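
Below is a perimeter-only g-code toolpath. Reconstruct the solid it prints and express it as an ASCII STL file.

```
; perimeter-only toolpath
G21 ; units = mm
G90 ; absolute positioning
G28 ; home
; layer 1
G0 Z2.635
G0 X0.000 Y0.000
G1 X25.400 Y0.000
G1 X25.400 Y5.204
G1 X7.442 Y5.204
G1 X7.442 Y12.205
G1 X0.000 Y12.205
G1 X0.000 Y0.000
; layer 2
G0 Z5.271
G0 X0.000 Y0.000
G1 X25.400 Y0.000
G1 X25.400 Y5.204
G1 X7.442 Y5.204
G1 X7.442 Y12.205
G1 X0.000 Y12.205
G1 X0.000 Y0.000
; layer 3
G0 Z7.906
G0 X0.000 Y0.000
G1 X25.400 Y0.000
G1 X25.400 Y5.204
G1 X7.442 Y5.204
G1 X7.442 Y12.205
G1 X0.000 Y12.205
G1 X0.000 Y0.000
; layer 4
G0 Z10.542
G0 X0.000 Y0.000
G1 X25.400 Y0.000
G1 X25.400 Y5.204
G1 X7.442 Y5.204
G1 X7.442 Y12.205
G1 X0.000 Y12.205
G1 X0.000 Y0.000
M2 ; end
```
solid part
  facet normal 0.0000 0.0000 -1.0000
    outer loop
      vertex 25.400 5.204 0.000
      vertex 25.400 0.000 0.000
      vertex 0.000 0.000 0.000
    endloop
  endfacet
  facet normal 0.0000 0.0000 -1.0000
    outer loop
      vertex 7.442 5.204 0.000
      vertex 25.400 5.204 0.000
      vertex 0.000 0.000 0.000
    endloop
  endfacet
  facet normal 0.0000 0.0000 -1.0000
    outer loop
      vertex 7.442 12.205 0.000
      vertex 7.442 5.204 0.000
      vertex 0.000 0.000 0.000
    endloop
  endfacet
  facet normal 0.0000 0.0000 -1.0000
    outer loop
      vertex 0.000 12.205 0.000
      vertex 7.442 12.205 0.000
      vertex 0.000 0.000 0.000
    endloop
  endfacet
  facet normal 0.0000 0.0000 1.0000
    outer loop
      vertex 0.000 0.000 10.542
      vertex 25.400 0.000 10.542
      vertex 25.400 5.204 10.542
    endloop
  endfacet
  facet normal 0.0000 0.0000 1.0000
    outer loop
      vertex 0.000 0.000 10.542
      vertex 25.400 5.204 10.542
      vertex 7.442 5.204 10.542
    endloop
  endfacet
  facet normal 0.0000 0.0000 1.0000
    outer loop
      vertex 0.000 0.000 10.542
      vertex 7.442 5.204 10.542
      vertex 7.442 12.205 10.542
    endloop
  endfacet
  facet normal 0.0000 0.0000 1.0000
    outer loop
      vertex 0.000 0.000 10.542
      vertex 7.442 12.205 10.542
      vertex 0.000 12.205 10.542
    endloop
  endfacet
  facet normal 0.0000 -1.0000 0.0000
    outer loop
      vertex 0.000 0.000 0.000
      vertex 25.400 0.000 0.000
      vertex 25.400 0.000 10.542
    endloop
  endfacet
  facet normal 0.0000 -1.0000 0.0000
    outer loop
      vertex 0.000 0.000 0.000
      vertex 25.400 0.000 10.542
      vertex 0.000 0.000 10.542
    endloop
  endfacet
  facet normal 1.0000 0.0000 0.0000
    outer loop
      vertex 25.400 0.000 0.000
      vertex 25.400 5.204 0.000
      vertex 25.400 5.204 10.542
    endloop
  endfacet
  facet normal 1.0000 0.0000 0.0000
    outer loop
      vertex 25.400 0.000 0.000
      vertex 25.400 5.204 10.542
      vertex 25.400 0.000 10.542
    endloop
  endfacet
  facet normal 0.0000 1.0000 0.0000
    outer loop
      vertex 25.400 5.204 0.000
      vertex 7.442 5.204 0.000
      vertex 7.442 5.204 10.542
    endloop
  endfacet
  facet normal 0.0000 1.0000 0.0000
    outer loop
      vertex 25.400 5.204 0.000
      vertex 7.442 5.204 10.542
      vertex 25.400 5.204 10.542
    endloop
  endfacet
  facet normal 1.0000 0.0000 0.0000
    outer loop
      vertex 7.442 5.204 0.000
      vertex 7.442 12.205 0.000
      vertex 7.442 12.205 10.542
    endloop
  endfacet
  facet normal 1.0000 0.0000 0.0000
    outer loop
      vertex 7.442 5.204 0.000
      vertex 7.442 12.205 10.542
      vertex 7.442 5.204 10.542
    endloop
  endfacet
  facet normal 0.0000 1.0000 0.0000
    outer loop
      vertex 7.442 12.205 0.000
      vertex 0.000 12.205 0.000
      vertex 0.000 12.205 10.542
    endloop
  endfacet
  facet normal 0.0000 1.0000 0.0000
    outer loop
      vertex 7.442 12.205 0.000
      vertex 0.000 12.205 10.542
      vertex 7.442 12.205 10.542
    endloop
  endfacet
  facet normal -1.0000 0.0000 0.0000
    outer loop
      vertex 0.000 12.205 0.000
      vertex 0.000 0.000 0.000
      vertex 0.000 0.000 10.542
    endloop
  endfacet
  facet normal -1.0000 0.0000 0.0000
    outer loop
      vertex 0.000 12.205 0.000
      vertex 0.000 0.000 10.542
      vertex 0.000 12.205 10.542
    endloop
  endfacet
endsolid part

The G0 Z moves step by Δz≈2.635 mm. Every layer's G1 loop is the same polygon, so the solid is a straight extrusion of it from z=0 to z≈10.5. Closing with flat bottom and top caps and triangulating gives 20 facets — an L-shaped prism: outer 25.4 × 12.2 mm, arm thicknesses ≈ 5.2 mm (horizontal) and 7.44 mm (vertical), extruded 10.5 mm in z.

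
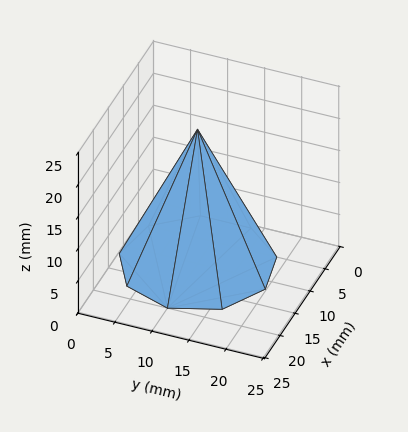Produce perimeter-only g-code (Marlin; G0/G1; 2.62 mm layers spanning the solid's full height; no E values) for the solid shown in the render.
Reading the render: the shape is a regular 9-sided pyramid, base circumscribed radius ≈ 10 mm, apex at z ≈ 21 mm (dimensions read to the nearest mm from the axis ticks). For the g-code, the solid's height is divided into equal slices at the stated Δz and each level perimeter traced with G1 moves after a G0 lift.

; perimeter-only toolpath
G21 ; units = mm
G90 ; absolute positioning
G28 ; home
; layer 1
G0 Z2.62
G0 X18.75 Y10.00
G1 X16.70 Y15.63
G1 X11.52 Y18.62
G1 X5.62 Y17.58
G1 X1.77 Y12.99
G1 X1.77 Y7.01
G1 X5.62 Y2.42
G1 X11.52 Y1.38
G1 X16.70 Y4.37
G1 X18.75 Y10.00
; layer 2
G0 Z5.25
G0 X17.50 Y10.00
G1 X15.75 Y14.82
G1 X11.30 Y17.39
G1 X6.25 Y16.50
G1 X2.95 Y12.56
G1 X2.95 Y7.44
G1 X6.25 Y3.50
G1 X11.30 Y2.61
G1 X15.75 Y5.18
G1 X17.50 Y10.00
; layer 3
G0 Z7.88
G0 X16.25 Y10.00
G1 X14.79 Y14.02
G1 X11.09 Y16.16
G1 X6.88 Y15.41
G1 X4.12 Y12.14
G1 X4.12 Y7.86
G1 X6.88 Y4.59
G1 X11.09 Y3.84
G1 X14.79 Y5.98
G1 X16.25 Y10.00
; layer 4
G0 Z10.50
G0 X15.00 Y10.00
G1 X13.83 Y13.21
G1 X10.87 Y14.93
G1 X7.50 Y14.33
G1 X5.30 Y11.71
G1 X5.30 Y8.29
G1 X7.50 Y5.67
G1 X10.87 Y5.08
G1 X13.83 Y6.79
G1 X15.00 Y10.00
; layer 5
G0 Z13.12
G0 X13.75 Y10.00
G1 X12.87 Y12.41
G1 X10.65 Y13.69
G1 X8.12 Y13.25
G1 X6.47 Y11.28
G1 X6.47 Y8.72
G1 X8.12 Y6.75
G1 X10.65 Y6.31
G1 X12.87 Y7.59
G1 X13.75 Y10.00
; layer 6
G0 Z15.75
G0 X12.50 Y10.00
G1 X11.91 Y11.61
G1 X10.44 Y12.46
G1 X8.75 Y12.16
G1 X7.65 Y10.86
G1 X7.65 Y9.14
G1 X8.75 Y7.83
G1 X10.44 Y7.54
G1 X11.91 Y8.39
G1 X12.50 Y10.00
; layer 7
G0 Z18.38
G0 X11.25 Y10.00
G1 X10.96 Y10.80
G1 X10.22 Y11.23
G1 X9.38 Y11.08
G1 X8.82 Y10.43
G1 X8.82 Y9.57
G1 X9.38 Y8.92
G1 X10.22 Y8.77
G1 X10.96 Y9.20
G1 X11.25 Y10.00
M2 ; end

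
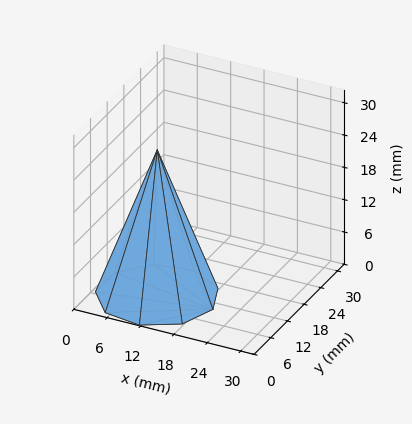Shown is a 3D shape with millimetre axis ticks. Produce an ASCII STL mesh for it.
Reading the render: the shape is a regular 9-sided pyramid, base circumscribed radius ≈ 10 mm, apex at z ≈ 27 mm (dimensions read to the nearest mm from the axis ticks). For the STL, each face is triangulated and given an outward normal.

solid part
  facet normal 0.0000 0.0000 -1.0000
    outer loop
      vertex 11.7 19.8 0.0
      vertex 17.7 16.4 0.0
      vertex 20.0 10.0 0.0
    endloop
  endfacet
  facet normal 0.0000 0.0000 -1.0000
    outer loop
      vertex 5.0 18.7 0.0
      vertex 11.7 19.8 0.0
      vertex 20.0 10.0 0.0
    endloop
  endfacet
  facet normal 0.0000 0.0000 -1.0000
    outer loop
      vertex 0.6 13.4 0.0
      vertex 5.0 18.7 0.0
      vertex 20.0 10.0 0.0
    endloop
  endfacet
  facet normal 0.0000 0.0000 -1.0000
    outer loop
      vertex 0.6 6.6 0.0
      vertex 0.6 13.4 0.0
      vertex 20.0 10.0 0.0
    endloop
  endfacet
  facet normal 0.0000 0.0000 -1.0000
    outer loop
      vertex 5.0 1.3 0.0
      vertex 0.6 6.6 0.0
      vertex 20.0 10.0 0.0
    endloop
  endfacet
  facet normal 0.0000 0.0000 -1.0000
    outer loop
      vertex 11.7 0.2 0.0
      vertex 5.0 1.3 0.0
      vertex 20.0 10.0 0.0
    endloop
  endfacet
  facet normal 0.0000 0.0000 -1.0000
    outer loop
      vertex 17.7 3.6 0.0
      vertex 11.7 0.2 0.0
      vertex 20.0 10.0 0.0
    endloop
  endfacet
  facet normal 0.8886 0.3194 0.3291
    outer loop
      vertex 20.0 10.0 0.0
      vertex 17.7 16.4 0.0
      vertex 10.0 10.0 27.0
    endloop
  endfacet
  facet normal 0.4658 0.8220 0.3277
    outer loop
      vertex 17.7 16.4 0.0
      vertex 11.7 19.8 0.0
      vertex 10.0 10.0 27.0
    endloop
  endfacet
  facet normal -0.1530 0.9320 0.3286
    outer loop
      vertex 11.7 19.8 0.0
      vertex 5.0 18.7 0.0
      vertex 10.0 10.0 27.0
    endloop
  endfacet
  facet normal -0.7266 0.6032 0.3289
    outer loop
      vertex 5.0 18.7 0.0
      vertex 0.6 13.4 0.0
      vertex 10.0 10.0 27.0
    endloop
  endfacet
  facet normal -0.9444 0.0000 0.3288
    outer loop
      vertex 0.6 13.4 0.0
      vertex 0.6 6.6 0.0
      vertex 10.0 10.0 27.0
    endloop
  endfacet
  facet normal -0.7266 -0.6032 0.3289
    outer loop
      vertex 0.6 6.6 0.0
      vertex 5.0 1.3 0.0
      vertex 10.0 10.0 27.0
    endloop
  endfacet
  facet normal -0.1530 -0.9320 0.3286
    outer loop
      vertex 5.0 1.3 0.0
      vertex 11.7 0.2 0.0
      vertex 10.0 10.0 27.0
    endloop
  endfacet
  facet normal 0.4658 -0.8220 0.3277
    outer loop
      vertex 11.7 0.2 0.0
      vertex 17.7 3.6 0.0
      vertex 10.0 10.0 27.0
    endloop
  endfacet
  facet normal 0.8886 -0.3194 0.3291
    outer loop
      vertex 17.7 3.6 0.0
      vertex 20.0 10.0 0.0
      vertex 10.0 10.0 27.0
    endloop
  endfacet
endsolid part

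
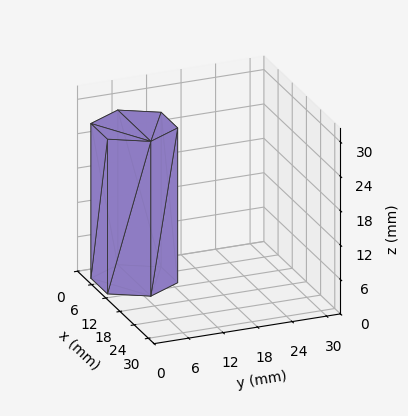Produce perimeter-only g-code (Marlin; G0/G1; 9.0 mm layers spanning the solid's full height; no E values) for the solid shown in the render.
Reading the render: the shape is a regular 6-sided prism (a cylinder approximated with 6 flat sides), circumscribed radius ≈ 7 mm, height ≈ 27 mm (dimensions read to the nearest mm from the axis ticks). For the g-code, the solid's height is divided into equal slices at the stated Δz and each level perimeter traced with G1 moves after a G0 lift.

; perimeter-only toolpath
G21 ; units = mm
G90 ; absolute positioning
G28 ; home
; layer 1
G0 Z9.0
G0 X14.0 Y7.0
G1 X10.5 Y13.1
G1 X3.5 Y13.1
G1 X0.0 Y7.0
G1 X3.5 Y0.9
G1 X10.5 Y0.9
G1 X14.0 Y7.0
; layer 2
G0 Z18.0
G0 X14.0 Y7.0
G1 X10.5 Y13.1
G1 X3.5 Y13.1
G1 X0.0 Y7.0
G1 X3.5 Y0.9
G1 X10.5 Y0.9
G1 X14.0 Y7.0
; layer 3
G0 Z27.0
G0 X14.0 Y7.0
G1 X10.5 Y13.1
G1 X3.5 Y13.1
G1 X0.0 Y7.0
G1 X3.5 Y0.9
G1 X10.5 Y0.9
G1 X14.0 Y7.0
M2 ; end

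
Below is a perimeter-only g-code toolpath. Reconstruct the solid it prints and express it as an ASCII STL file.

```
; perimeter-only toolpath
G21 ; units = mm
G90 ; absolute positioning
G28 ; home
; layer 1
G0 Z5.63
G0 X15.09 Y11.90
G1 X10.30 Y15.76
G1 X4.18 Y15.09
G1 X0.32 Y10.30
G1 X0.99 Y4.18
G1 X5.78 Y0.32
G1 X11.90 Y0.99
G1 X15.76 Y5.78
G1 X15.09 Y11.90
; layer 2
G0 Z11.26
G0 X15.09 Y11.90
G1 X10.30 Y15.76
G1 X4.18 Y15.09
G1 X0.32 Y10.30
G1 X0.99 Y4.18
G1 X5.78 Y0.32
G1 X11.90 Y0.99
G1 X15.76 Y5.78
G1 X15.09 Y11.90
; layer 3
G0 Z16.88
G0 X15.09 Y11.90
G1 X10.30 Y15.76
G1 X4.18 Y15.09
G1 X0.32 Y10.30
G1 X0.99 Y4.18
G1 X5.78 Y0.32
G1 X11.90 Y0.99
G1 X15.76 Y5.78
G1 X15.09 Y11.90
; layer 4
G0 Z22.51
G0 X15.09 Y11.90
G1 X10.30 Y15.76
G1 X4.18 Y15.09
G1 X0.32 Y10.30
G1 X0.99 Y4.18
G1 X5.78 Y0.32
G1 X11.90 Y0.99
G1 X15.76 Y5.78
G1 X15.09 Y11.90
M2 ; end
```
solid part
  facet normal 0.0000 0.0000 -1.0000
    outer loop
      vertex 4.18 15.09 0.00
      vertex 10.30 15.76 0.00
      vertex 15.09 11.90 0.00
    endloop
  endfacet
  facet normal 0.0000 0.0000 -1.0000
    outer loop
      vertex 0.32 10.30 0.00
      vertex 4.18 15.09 0.00
      vertex 15.09 11.90 0.00
    endloop
  endfacet
  facet normal 0.0000 0.0000 -1.0000
    outer loop
      vertex 0.99 4.18 0.00
      vertex 0.32 10.30 0.00
      vertex 15.09 11.90 0.00
    endloop
  endfacet
  facet normal 0.0000 0.0000 -1.0000
    outer loop
      vertex 5.78 0.32 0.00
      vertex 0.99 4.18 0.00
      vertex 15.09 11.90 0.00
    endloop
  endfacet
  facet normal 0.0000 0.0000 -1.0000
    outer loop
      vertex 11.90 0.99 0.00
      vertex 5.78 0.32 0.00
      vertex 15.09 11.90 0.00
    endloop
  endfacet
  facet normal 0.0000 0.0000 -1.0000
    outer loop
      vertex 15.76 5.78 0.00
      vertex 11.90 0.99 0.00
      vertex 15.09 11.90 0.00
    endloop
  endfacet
  facet normal 0.0000 0.0000 1.0000
    outer loop
      vertex 15.09 11.90 22.51
      vertex 10.30 15.76 22.51
      vertex 4.18 15.09 22.51
    endloop
  endfacet
  facet normal 0.0000 0.0000 1.0000
    outer loop
      vertex 15.09 11.90 22.51
      vertex 4.18 15.09 22.51
      vertex 0.32 10.30 22.51
    endloop
  endfacet
  facet normal 0.0000 0.0000 1.0000
    outer loop
      vertex 15.09 11.90 22.51
      vertex 0.32 10.30 22.51
      vertex 0.99 4.18 22.51
    endloop
  endfacet
  facet normal 0.0000 0.0000 1.0000
    outer loop
      vertex 15.09 11.90 22.51
      vertex 0.99 4.18 22.51
      vertex 5.78 0.32 22.51
    endloop
  endfacet
  facet normal 0.0000 0.0000 1.0000
    outer loop
      vertex 15.09 11.90 22.51
      vertex 5.78 0.32 22.51
      vertex 11.90 0.99 22.51
    endloop
  endfacet
  facet normal 0.0000 0.0000 1.0000
    outer loop
      vertex 15.09 11.90 22.51
      vertex 11.90 0.99 22.51
      vertex 15.76 5.78 22.51
    endloop
  endfacet
  facet normal 0.6275 0.7786 0.0000
    outer loop
      vertex 15.09 11.90 0.00
      vertex 10.30 15.76 0.00
      vertex 10.30 15.76 22.51
    endloop
  endfacet
  facet normal 0.6275 0.7786 0.0000
    outer loop
      vertex 15.09 11.90 0.00
      vertex 10.30 15.76 22.51
      vertex 15.09 11.90 22.51
    endloop
  endfacet
  facet normal -0.1088 0.9941 0.0000
    outer loop
      vertex 10.30 15.76 0.00
      vertex 4.18 15.09 0.00
      vertex 4.18 15.09 22.51
    endloop
  endfacet
  facet normal -0.1088 0.9941 0.0000
    outer loop
      vertex 10.30 15.76 0.00
      vertex 4.18 15.09 22.51
      vertex 10.30 15.76 22.51
    endloop
  endfacet
  facet normal -0.7786 0.6275 0.0000
    outer loop
      vertex 4.18 15.09 0.00
      vertex 0.32 10.30 0.00
      vertex 0.32 10.30 22.51
    endloop
  endfacet
  facet normal -0.7786 0.6275 0.0000
    outer loop
      vertex 4.18 15.09 0.00
      vertex 0.32 10.30 22.51
      vertex 4.18 15.09 22.51
    endloop
  endfacet
  facet normal -0.9941 -0.1088 0.0000
    outer loop
      vertex 0.32 10.30 0.00
      vertex 0.99 4.18 0.00
      vertex 0.99 4.18 22.51
    endloop
  endfacet
  facet normal -0.9941 -0.1088 0.0000
    outer loop
      vertex 0.32 10.30 0.00
      vertex 0.99 4.18 22.51
      vertex 0.32 10.30 22.51
    endloop
  endfacet
  facet normal -0.6275 -0.7786 0.0000
    outer loop
      vertex 0.99 4.18 0.00
      vertex 5.78 0.32 0.00
      vertex 5.78 0.32 22.51
    endloop
  endfacet
  facet normal -0.6275 -0.7786 0.0000
    outer loop
      vertex 0.99 4.18 0.00
      vertex 5.78 0.32 22.51
      vertex 0.99 4.18 22.51
    endloop
  endfacet
  facet normal 0.1088 -0.9941 0.0000
    outer loop
      vertex 5.78 0.32 0.00
      vertex 11.90 0.99 0.00
      vertex 11.90 0.99 22.51
    endloop
  endfacet
  facet normal 0.1088 -0.9941 0.0000
    outer loop
      vertex 5.78 0.32 0.00
      vertex 11.90 0.99 22.51
      vertex 5.78 0.32 22.51
    endloop
  endfacet
  facet normal 0.7786 -0.6275 0.0000
    outer loop
      vertex 11.90 0.99 0.00
      vertex 15.76 5.78 0.00
      vertex 15.76 5.78 22.51
    endloop
  endfacet
  facet normal 0.7786 -0.6275 0.0000
    outer loop
      vertex 11.90 0.99 0.00
      vertex 15.76 5.78 22.51
      vertex 11.90 0.99 22.51
    endloop
  endfacet
  facet normal 0.9941 0.1088 0.0000
    outer loop
      vertex 15.76 5.78 0.00
      vertex 15.09 11.90 0.00
      vertex 15.09 11.90 22.51
    endloop
  endfacet
  facet normal 0.9941 0.1088 0.0000
    outer loop
      vertex 15.76 5.78 0.00
      vertex 15.09 11.90 22.51
      vertex 15.76 5.78 22.51
    endloop
  endfacet
endsolid part

The G0 Z moves step by Δz≈5.63 mm. Every layer's G1 loop is the same polygon, so the solid is a straight extrusion of it from z=0 to z≈22.5. Closing with flat bottom and top caps and triangulating gives 28 facets — a regular 8-sided prism (a cylinder approximated with 8 flat sides), circumscribed radius ≈ 8.04 mm, height ≈ 22.5 mm.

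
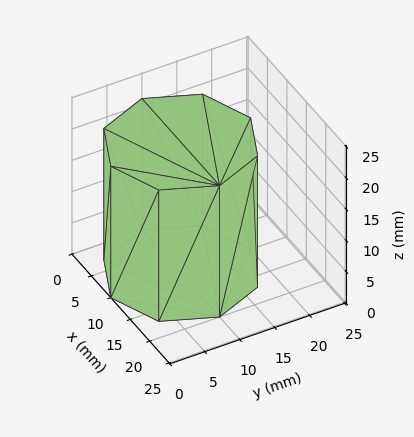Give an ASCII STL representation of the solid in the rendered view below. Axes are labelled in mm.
Reading the render: the shape is a regular 8-sided prism (a cylinder approximated with 8 flat sides), circumscribed radius ≈ 10 mm, height ≈ 21 mm (dimensions read to the nearest mm from the axis ticks). For the STL, each face is triangulated and given an outward normal.

solid part
  facet normal 0.0000 0.0000 -1.0000
    outer loop
      vertex 10.00 20.00 0.00
      vertex 17.07 17.07 0.00
      vertex 20.00 10.00 0.00
    endloop
  endfacet
  facet normal 0.0000 0.0000 -1.0000
    outer loop
      vertex 2.93 17.07 0.00
      vertex 10.00 20.00 0.00
      vertex 20.00 10.00 0.00
    endloop
  endfacet
  facet normal 0.0000 0.0000 -1.0000
    outer loop
      vertex 0.00 10.00 0.00
      vertex 2.93 17.07 0.00
      vertex 20.00 10.00 0.00
    endloop
  endfacet
  facet normal 0.0000 0.0000 -1.0000
    outer loop
      vertex 2.93 2.93 0.00
      vertex 0.00 10.00 0.00
      vertex 20.00 10.00 0.00
    endloop
  endfacet
  facet normal 0.0000 0.0000 -1.0000
    outer loop
      vertex 10.00 0.00 0.00
      vertex 2.93 2.93 0.00
      vertex 20.00 10.00 0.00
    endloop
  endfacet
  facet normal 0.0000 0.0000 -1.0000
    outer loop
      vertex 17.07 2.93 0.00
      vertex 10.00 0.00 0.00
      vertex 20.00 10.00 0.00
    endloop
  endfacet
  facet normal 0.0000 0.0000 1.0000
    outer loop
      vertex 20.00 10.00 21.00
      vertex 17.07 17.07 21.00
      vertex 10.00 20.00 21.00
    endloop
  endfacet
  facet normal 0.0000 0.0000 1.0000
    outer loop
      vertex 20.00 10.00 21.00
      vertex 10.00 20.00 21.00
      vertex 2.93 17.07 21.00
    endloop
  endfacet
  facet normal 0.0000 0.0000 1.0000
    outer loop
      vertex 20.00 10.00 21.00
      vertex 2.93 17.07 21.00
      vertex 0.00 10.00 21.00
    endloop
  endfacet
  facet normal 0.0000 0.0000 1.0000
    outer loop
      vertex 20.00 10.00 21.00
      vertex 0.00 10.00 21.00
      vertex 2.93 2.93 21.00
    endloop
  endfacet
  facet normal 0.0000 0.0000 1.0000
    outer loop
      vertex 20.00 10.00 21.00
      vertex 2.93 2.93 21.00
      vertex 10.00 0.00 21.00
    endloop
  endfacet
  facet normal 0.0000 0.0000 1.0000
    outer loop
      vertex 20.00 10.00 21.00
      vertex 10.00 0.00 21.00
      vertex 17.07 2.93 21.00
    endloop
  endfacet
  facet normal 0.9238 0.3829 0.0000
    outer loop
      vertex 20.00 10.00 0.00
      vertex 17.07 17.07 0.00
      vertex 17.07 17.07 21.00
    endloop
  endfacet
  facet normal 0.9238 0.3829 0.0000
    outer loop
      vertex 20.00 10.00 0.00
      vertex 17.07 17.07 21.00
      vertex 20.00 10.00 21.00
    endloop
  endfacet
  facet normal 0.3829 0.9238 0.0000
    outer loop
      vertex 17.07 17.07 0.00
      vertex 10.00 20.00 0.00
      vertex 10.00 20.00 21.00
    endloop
  endfacet
  facet normal 0.3829 0.9238 0.0000
    outer loop
      vertex 17.07 17.07 0.00
      vertex 10.00 20.00 21.00
      vertex 17.07 17.07 21.00
    endloop
  endfacet
  facet normal -0.3829 0.9238 0.0000
    outer loop
      vertex 10.00 20.00 0.00
      vertex 2.93 17.07 0.00
      vertex 2.93 17.07 21.00
    endloop
  endfacet
  facet normal -0.3829 0.9238 0.0000
    outer loop
      vertex 10.00 20.00 0.00
      vertex 2.93 17.07 21.00
      vertex 10.00 20.00 21.00
    endloop
  endfacet
  facet normal -0.9238 0.3829 0.0000
    outer loop
      vertex 2.93 17.07 0.00
      vertex 0.00 10.00 0.00
      vertex 0.00 10.00 21.00
    endloop
  endfacet
  facet normal -0.9238 0.3829 0.0000
    outer loop
      vertex 2.93 17.07 0.00
      vertex 0.00 10.00 21.00
      vertex 2.93 17.07 21.00
    endloop
  endfacet
  facet normal -0.9238 -0.3829 0.0000
    outer loop
      vertex 0.00 10.00 0.00
      vertex 2.93 2.93 0.00
      vertex 2.93 2.93 21.00
    endloop
  endfacet
  facet normal -0.9238 -0.3829 0.0000
    outer loop
      vertex 0.00 10.00 0.00
      vertex 2.93 2.93 21.00
      vertex 0.00 10.00 21.00
    endloop
  endfacet
  facet normal -0.3829 -0.9238 0.0000
    outer loop
      vertex 2.93 2.93 0.00
      vertex 10.00 0.00 0.00
      vertex 10.00 0.00 21.00
    endloop
  endfacet
  facet normal -0.3829 -0.9238 0.0000
    outer loop
      vertex 2.93 2.93 0.00
      vertex 10.00 0.00 21.00
      vertex 2.93 2.93 21.00
    endloop
  endfacet
  facet normal 0.3829 -0.9238 0.0000
    outer loop
      vertex 10.00 0.00 0.00
      vertex 17.07 2.93 0.00
      vertex 17.07 2.93 21.00
    endloop
  endfacet
  facet normal 0.3829 -0.9238 0.0000
    outer loop
      vertex 10.00 0.00 0.00
      vertex 17.07 2.93 21.00
      vertex 10.00 0.00 21.00
    endloop
  endfacet
  facet normal 0.9238 -0.3829 0.0000
    outer loop
      vertex 17.07 2.93 0.00
      vertex 20.00 10.00 0.00
      vertex 20.00 10.00 21.00
    endloop
  endfacet
  facet normal 0.9238 -0.3829 0.0000
    outer loop
      vertex 17.07 2.93 0.00
      vertex 20.00 10.00 21.00
      vertex 17.07 2.93 21.00
    endloop
  endfacet
endsolid part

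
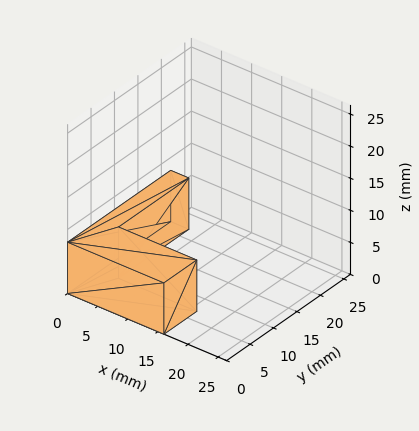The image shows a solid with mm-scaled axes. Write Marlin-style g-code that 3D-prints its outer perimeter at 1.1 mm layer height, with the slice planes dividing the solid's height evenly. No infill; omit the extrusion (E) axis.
Reading the render: the shape is an L-shaped prism: outer 16 × 22 mm, arm thicknesses ≈ 7 mm (horizontal) and 3 mm (vertical), extruded 8 mm in z (dimensions read to the nearest mm from the axis ticks). For the g-code, the solid's height is divided into equal slices at the stated Δz and each level perimeter traced with G1 moves after a G0 lift.

; perimeter-only toolpath
G21 ; units = mm
G90 ; absolute positioning
G28 ; home
; layer 1
G0 Z1.1
G0 X0.0 Y0.0
G1 X16.0 Y0.0
G1 X16.0 Y7.0
G1 X3.0 Y7.0
G1 X3.0 Y22.0
G1 X0.0 Y22.0
G1 X0.0 Y0.0
; layer 2
G0 Z2.3
G0 X0.0 Y0.0
G1 X16.0 Y0.0
G1 X16.0 Y7.0
G1 X3.0 Y7.0
G1 X3.0 Y22.0
G1 X0.0 Y22.0
G1 X0.0 Y0.0
; layer 3
G0 Z3.4
G0 X0.0 Y0.0
G1 X16.0 Y0.0
G1 X16.0 Y7.0
G1 X3.0 Y7.0
G1 X3.0 Y22.0
G1 X0.0 Y22.0
G1 X0.0 Y0.0
; layer 4
G0 Z4.6
G0 X0.0 Y0.0
G1 X16.0 Y0.0
G1 X16.0 Y7.0
G1 X3.0 Y7.0
G1 X3.0 Y22.0
G1 X0.0 Y22.0
G1 X0.0 Y0.0
; layer 5
G0 Z5.7
G0 X0.0 Y0.0
G1 X16.0 Y0.0
G1 X16.0 Y7.0
G1 X3.0 Y7.0
G1 X3.0 Y22.0
G1 X0.0 Y22.0
G1 X0.0 Y0.0
; layer 6
G0 Z6.9
G0 X0.0 Y0.0
G1 X16.0 Y0.0
G1 X16.0 Y7.0
G1 X3.0 Y7.0
G1 X3.0 Y22.0
G1 X0.0 Y22.0
G1 X0.0 Y0.0
; layer 7
G0 Z8.0
G0 X0.0 Y0.0
G1 X16.0 Y0.0
G1 X16.0 Y7.0
G1 X3.0 Y7.0
G1 X3.0 Y22.0
G1 X0.0 Y22.0
G1 X0.0 Y0.0
M2 ; end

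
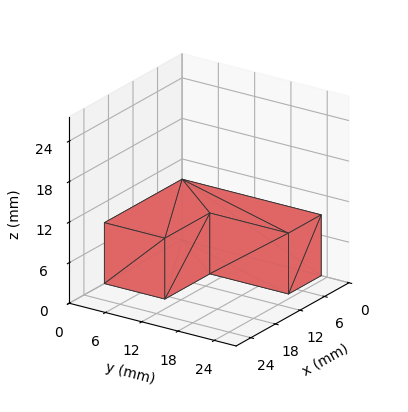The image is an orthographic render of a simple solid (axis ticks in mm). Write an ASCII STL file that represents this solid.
Reading the render: the shape is an L-shaped prism: outer 19 × 23 mm, arm thicknesses ≈ 10 mm (horizontal) and 8 mm (vertical), extruded 9 mm in z (dimensions read to the nearest mm from the axis ticks). For the STL, each face is triangulated and given an outward normal.

solid part
  facet normal 0.0000 0.0000 -1.0000
    outer loop
      vertex 19.0 10.0 0.0
      vertex 19.0 0.0 0.0
      vertex 0.0 0.0 0.0
    endloop
  endfacet
  facet normal 0.0000 0.0000 -1.0000
    outer loop
      vertex 8.0 10.0 0.0
      vertex 19.0 10.0 0.0
      vertex 0.0 0.0 0.0
    endloop
  endfacet
  facet normal 0.0000 0.0000 -1.0000
    outer loop
      vertex 8.0 23.0 0.0
      vertex 8.0 10.0 0.0
      vertex 0.0 0.0 0.0
    endloop
  endfacet
  facet normal 0.0000 0.0000 -1.0000
    outer loop
      vertex 0.0 23.0 0.0
      vertex 8.0 23.0 0.0
      vertex 0.0 0.0 0.0
    endloop
  endfacet
  facet normal 0.0000 0.0000 1.0000
    outer loop
      vertex 0.0 0.0 9.0
      vertex 19.0 0.0 9.0
      vertex 19.0 10.0 9.0
    endloop
  endfacet
  facet normal 0.0000 0.0000 1.0000
    outer loop
      vertex 0.0 0.0 9.0
      vertex 19.0 10.0 9.0
      vertex 8.0 10.0 9.0
    endloop
  endfacet
  facet normal 0.0000 0.0000 1.0000
    outer loop
      vertex 0.0 0.0 9.0
      vertex 8.0 10.0 9.0
      vertex 8.0 23.0 9.0
    endloop
  endfacet
  facet normal 0.0000 0.0000 1.0000
    outer loop
      vertex 0.0 0.0 9.0
      vertex 8.0 23.0 9.0
      vertex 0.0 23.0 9.0
    endloop
  endfacet
  facet normal 0.0000 -1.0000 0.0000
    outer loop
      vertex 0.0 0.0 0.0
      vertex 19.0 0.0 0.0
      vertex 19.0 0.0 9.0
    endloop
  endfacet
  facet normal 0.0000 -1.0000 0.0000
    outer loop
      vertex 0.0 0.0 0.0
      vertex 19.0 0.0 9.0
      vertex 0.0 0.0 9.0
    endloop
  endfacet
  facet normal 1.0000 0.0000 0.0000
    outer loop
      vertex 19.0 0.0 0.0
      vertex 19.0 10.0 0.0
      vertex 19.0 10.0 9.0
    endloop
  endfacet
  facet normal 1.0000 0.0000 0.0000
    outer loop
      vertex 19.0 0.0 0.0
      vertex 19.0 10.0 9.0
      vertex 19.0 0.0 9.0
    endloop
  endfacet
  facet normal 0.0000 1.0000 0.0000
    outer loop
      vertex 19.0 10.0 0.0
      vertex 8.0 10.0 0.0
      vertex 8.0 10.0 9.0
    endloop
  endfacet
  facet normal 0.0000 1.0000 0.0000
    outer loop
      vertex 19.0 10.0 0.0
      vertex 8.0 10.0 9.0
      vertex 19.0 10.0 9.0
    endloop
  endfacet
  facet normal 1.0000 0.0000 0.0000
    outer loop
      vertex 8.0 10.0 0.0
      vertex 8.0 23.0 0.0
      vertex 8.0 23.0 9.0
    endloop
  endfacet
  facet normal 1.0000 0.0000 0.0000
    outer loop
      vertex 8.0 10.0 0.0
      vertex 8.0 23.0 9.0
      vertex 8.0 10.0 9.0
    endloop
  endfacet
  facet normal 0.0000 1.0000 0.0000
    outer loop
      vertex 8.0 23.0 0.0
      vertex 0.0 23.0 0.0
      vertex 0.0 23.0 9.0
    endloop
  endfacet
  facet normal 0.0000 1.0000 0.0000
    outer loop
      vertex 8.0 23.0 0.0
      vertex 0.0 23.0 9.0
      vertex 8.0 23.0 9.0
    endloop
  endfacet
  facet normal -1.0000 0.0000 0.0000
    outer loop
      vertex 0.0 23.0 0.0
      vertex 0.0 0.0 0.0
      vertex 0.0 0.0 9.0
    endloop
  endfacet
  facet normal -1.0000 0.0000 0.0000
    outer loop
      vertex 0.0 23.0 0.0
      vertex 0.0 0.0 9.0
      vertex 0.0 23.0 9.0
    endloop
  endfacet
endsolid part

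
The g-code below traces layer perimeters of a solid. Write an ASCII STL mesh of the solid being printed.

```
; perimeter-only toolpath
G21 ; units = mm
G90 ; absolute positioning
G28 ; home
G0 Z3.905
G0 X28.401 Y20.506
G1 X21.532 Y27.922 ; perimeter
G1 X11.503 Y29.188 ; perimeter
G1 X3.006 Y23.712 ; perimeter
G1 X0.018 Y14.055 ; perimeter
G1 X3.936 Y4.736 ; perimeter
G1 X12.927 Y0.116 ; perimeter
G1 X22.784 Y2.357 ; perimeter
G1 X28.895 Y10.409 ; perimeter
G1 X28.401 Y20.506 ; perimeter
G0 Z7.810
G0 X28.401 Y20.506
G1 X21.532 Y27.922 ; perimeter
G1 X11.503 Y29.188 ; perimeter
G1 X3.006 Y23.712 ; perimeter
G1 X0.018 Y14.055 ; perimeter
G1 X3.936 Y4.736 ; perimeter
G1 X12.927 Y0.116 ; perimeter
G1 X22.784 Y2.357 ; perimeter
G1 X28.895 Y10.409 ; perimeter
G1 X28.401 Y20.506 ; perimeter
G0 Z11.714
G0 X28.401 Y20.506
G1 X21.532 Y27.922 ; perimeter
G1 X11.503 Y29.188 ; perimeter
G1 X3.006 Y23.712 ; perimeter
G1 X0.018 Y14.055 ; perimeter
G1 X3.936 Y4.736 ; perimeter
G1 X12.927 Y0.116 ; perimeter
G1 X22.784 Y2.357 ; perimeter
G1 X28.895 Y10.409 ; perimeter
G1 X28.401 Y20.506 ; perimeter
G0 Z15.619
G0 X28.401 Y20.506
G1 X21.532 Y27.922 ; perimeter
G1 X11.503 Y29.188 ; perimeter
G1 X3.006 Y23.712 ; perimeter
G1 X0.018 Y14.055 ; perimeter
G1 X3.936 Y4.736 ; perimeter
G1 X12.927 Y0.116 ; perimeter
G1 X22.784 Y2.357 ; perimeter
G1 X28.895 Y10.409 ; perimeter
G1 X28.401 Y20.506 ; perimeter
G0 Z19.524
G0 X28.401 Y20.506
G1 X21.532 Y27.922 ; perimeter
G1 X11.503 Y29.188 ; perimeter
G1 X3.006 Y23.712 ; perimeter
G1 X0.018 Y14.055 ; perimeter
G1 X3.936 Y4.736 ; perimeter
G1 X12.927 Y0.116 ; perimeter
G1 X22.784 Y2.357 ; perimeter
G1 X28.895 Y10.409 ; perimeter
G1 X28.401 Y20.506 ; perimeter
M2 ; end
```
solid part
  facet normal 0.0000 0.0000 -1.0000
    outer loop
      vertex 11.503 29.188 0.000
      vertex 21.532 27.922 0.000
      vertex 28.401 20.506 0.000
    endloop
  endfacet
  facet normal 0.0000 0.0000 -1.0000
    outer loop
      vertex 3.006 23.712 0.000
      vertex 11.503 29.188 0.000
      vertex 28.401 20.506 0.000
    endloop
  endfacet
  facet normal 0.0000 0.0000 -1.0000
    outer loop
      vertex 0.018 14.055 0.000
      vertex 3.006 23.712 0.000
      vertex 28.401 20.506 0.000
    endloop
  endfacet
  facet normal 0.0000 0.0000 -1.0000
    outer loop
      vertex 3.936 4.736 0.000
      vertex 0.018 14.055 0.000
      vertex 28.401 20.506 0.000
    endloop
  endfacet
  facet normal 0.0000 0.0000 -1.0000
    outer loop
      vertex 12.927 0.116 0.000
      vertex 3.936 4.736 0.000
      vertex 28.401 20.506 0.000
    endloop
  endfacet
  facet normal 0.0000 0.0000 -1.0000
    outer loop
      vertex 22.784 2.357 0.000
      vertex 12.927 0.116 0.000
      vertex 28.401 20.506 0.000
    endloop
  endfacet
  facet normal 0.0000 0.0000 -1.0000
    outer loop
      vertex 28.895 10.409 0.000
      vertex 22.784 2.357 0.000
      vertex 28.401 20.506 0.000
    endloop
  endfacet
  facet normal 0.0000 0.0000 1.0000
    outer loop
      vertex 28.401 20.506 19.524
      vertex 21.532 27.922 19.524
      vertex 11.503 29.188 19.524
    endloop
  endfacet
  facet normal 0.0000 0.0000 1.0000
    outer loop
      vertex 28.401 20.506 19.524
      vertex 11.503 29.188 19.524
      vertex 3.006 23.712 19.524
    endloop
  endfacet
  facet normal 0.0000 0.0000 1.0000
    outer loop
      vertex 28.401 20.506 19.524
      vertex 3.006 23.712 19.524
      vertex 0.018 14.055 19.524
    endloop
  endfacet
  facet normal 0.0000 0.0000 1.0000
    outer loop
      vertex 28.401 20.506 19.524
      vertex 0.018 14.055 19.524
      vertex 3.936 4.736 19.524
    endloop
  endfacet
  facet normal 0.0000 0.0000 1.0000
    outer loop
      vertex 28.401 20.506 19.524
      vertex 3.936 4.736 19.524
      vertex 12.927 0.116 19.524
    endloop
  endfacet
  facet normal 0.0000 0.0000 1.0000
    outer loop
      vertex 28.401 20.506 19.524
      vertex 12.927 0.116 19.524
      vertex 22.784 2.357 19.524
    endloop
  endfacet
  facet normal 0.0000 0.0000 1.0000
    outer loop
      vertex 28.401 20.506 19.524
      vertex 22.784 2.357 19.524
      vertex 28.895 10.409 19.524
    endloop
  endfacet
  facet normal 0.7336 0.6795 0.0000
    outer loop
      vertex 28.401 20.506 0.000
      vertex 21.532 27.922 0.000
      vertex 21.532 27.922 19.524
    endloop
  endfacet
  facet normal 0.7336 0.6795 0.0000
    outer loop
      vertex 28.401 20.506 0.000
      vertex 21.532 27.922 19.524
      vertex 28.401 20.506 19.524
    endloop
  endfacet
  facet normal 0.1252 0.9921 0.0000
    outer loop
      vertex 21.532 27.922 0.000
      vertex 11.503 29.188 0.000
      vertex 11.503 29.188 19.524
    endloop
  endfacet
  facet normal 0.1252 0.9921 0.0000
    outer loop
      vertex 21.532 27.922 0.000
      vertex 11.503 29.188 19.524
      vertex 21.532 27.922 19.524
    endloop
  endfacet
  facet normal -0.5417 0.8406 0.0000
    outer loop
      vertex 11.503 29.188 0.000
      vertex 3.006 23.712 0.000
      vertex 3.006 23.712 19.524
    endloop
  endfacet
  facet normal -0.5417 0.8406 0.0000
    outer loop
      vertex 11.503 29.188 0.000
      vertex 3.006 23.712 19.524
      vertex 11.503 29.188 19.524
    endloop
  endfacet
  facet normal -0.9553 0.2956 0.0000
    outer loop
      vertex 3.006 23.712 0.000
      vertex 0.018 14.055 0.000
      vertex 0.018 14.055 19.524
    endloop
  endfacet
  facet normal -0.9553 0.2956 0.0000
    outer loop
      vertex 3.006 23.712 0.000
      vertex 0.018 14.055 19.524
      vertex 3.006 23.712 19.524
    endloop
  endfacet
  facet normal -0.9218 -0.3876 0.0000
    outer loop
      vertex 0.018 14.055 0.000
      vertex 3.936 4.736 0.000
      vertex 3.936 4.736 19.524
    endloop
  endfacet
  facet normal -0.9218 -0.3876 0.0000
    outer loop
      vertex 0.018 14.055 0.000
      vertex 3.936 4.736 19.524
      vertex 0.018 14.055 19.524
    endloop
  endfacet
  facet normal -0.4570 -0.8894 0.0000
    outer loop
      vertex 3.936 4.736 0.000
      vertex 12.927 0.116 0.000
      vertex 12.927 0.116 19.524
    endloop
  endfacet
  facet normal -0.4570 -0.8894 0.0000
    outer loop
      vertex 3.936 4.736 0.000
      vertex 12.927 0.116 19.524
      vertex 3.936 4.736 19.524
    endloop
  endfacet
  facet normal 0.2217 -0.9751 0.0000
    outer loop
      vertex 12.927 0.116 0.000
      vertex 22.784 2.357 0.000
      vertex 22.784 2.357 19.524
    endloop
  endfacet
  facet normal 0.2217 -0.9751 0.0000
    outer loop
      vertex 12.927 0.116 0.000
      vertex 22.784 2.357 19.524
      vertex 12.927 0.116 19.524
    endloop
  endfacet
  facet normal 0.7966 -0.6045 0.0000
    outer loop
      vertex 22.784 2.357 0.000
      vertex 28.895 10.409 0.000
      vertex 28.895 10.409 19.524
    endloop
  endfacet
  facet normal 0.7966 -0.6045 0.0000
    outer loop
      vertex 22.784 2.357 0.000
      vertex 28.895 10.409 19.524
      vertex 22.784 2.357 19.524
    endloop
  endfacet
  facet normal 0.9988 0.0489 0.0000
    outer loop
      vertex 28.895 10.409 0.000
      vertex 28.401 20.506 0.000
      vertex 28.401 20.506 19.524
    endloop
  endfacet
  facet normal 0.9988 0.0489 0.0000
    outer loop
      vertex 28.895 10.409 0.000
      vertex 28.401 20.506 19.524
      vertex 28.895 10.409 19.524
    endloop
  endfacet
endsolid part

The G0 Z moves step by Δz≈3.905 mm. Every layer's G1 loop is the same polygon, so the solid is a straight extrusion of it from z=0 to z≈19.5. Closing with flat bottom and top caps and triangulating gives 32 facets — a regular 9-sided prism (a cylinder approximated with 9 flat sides), circumscribed radius ≈ 14.8 mm, height ≈ 19.5 mm.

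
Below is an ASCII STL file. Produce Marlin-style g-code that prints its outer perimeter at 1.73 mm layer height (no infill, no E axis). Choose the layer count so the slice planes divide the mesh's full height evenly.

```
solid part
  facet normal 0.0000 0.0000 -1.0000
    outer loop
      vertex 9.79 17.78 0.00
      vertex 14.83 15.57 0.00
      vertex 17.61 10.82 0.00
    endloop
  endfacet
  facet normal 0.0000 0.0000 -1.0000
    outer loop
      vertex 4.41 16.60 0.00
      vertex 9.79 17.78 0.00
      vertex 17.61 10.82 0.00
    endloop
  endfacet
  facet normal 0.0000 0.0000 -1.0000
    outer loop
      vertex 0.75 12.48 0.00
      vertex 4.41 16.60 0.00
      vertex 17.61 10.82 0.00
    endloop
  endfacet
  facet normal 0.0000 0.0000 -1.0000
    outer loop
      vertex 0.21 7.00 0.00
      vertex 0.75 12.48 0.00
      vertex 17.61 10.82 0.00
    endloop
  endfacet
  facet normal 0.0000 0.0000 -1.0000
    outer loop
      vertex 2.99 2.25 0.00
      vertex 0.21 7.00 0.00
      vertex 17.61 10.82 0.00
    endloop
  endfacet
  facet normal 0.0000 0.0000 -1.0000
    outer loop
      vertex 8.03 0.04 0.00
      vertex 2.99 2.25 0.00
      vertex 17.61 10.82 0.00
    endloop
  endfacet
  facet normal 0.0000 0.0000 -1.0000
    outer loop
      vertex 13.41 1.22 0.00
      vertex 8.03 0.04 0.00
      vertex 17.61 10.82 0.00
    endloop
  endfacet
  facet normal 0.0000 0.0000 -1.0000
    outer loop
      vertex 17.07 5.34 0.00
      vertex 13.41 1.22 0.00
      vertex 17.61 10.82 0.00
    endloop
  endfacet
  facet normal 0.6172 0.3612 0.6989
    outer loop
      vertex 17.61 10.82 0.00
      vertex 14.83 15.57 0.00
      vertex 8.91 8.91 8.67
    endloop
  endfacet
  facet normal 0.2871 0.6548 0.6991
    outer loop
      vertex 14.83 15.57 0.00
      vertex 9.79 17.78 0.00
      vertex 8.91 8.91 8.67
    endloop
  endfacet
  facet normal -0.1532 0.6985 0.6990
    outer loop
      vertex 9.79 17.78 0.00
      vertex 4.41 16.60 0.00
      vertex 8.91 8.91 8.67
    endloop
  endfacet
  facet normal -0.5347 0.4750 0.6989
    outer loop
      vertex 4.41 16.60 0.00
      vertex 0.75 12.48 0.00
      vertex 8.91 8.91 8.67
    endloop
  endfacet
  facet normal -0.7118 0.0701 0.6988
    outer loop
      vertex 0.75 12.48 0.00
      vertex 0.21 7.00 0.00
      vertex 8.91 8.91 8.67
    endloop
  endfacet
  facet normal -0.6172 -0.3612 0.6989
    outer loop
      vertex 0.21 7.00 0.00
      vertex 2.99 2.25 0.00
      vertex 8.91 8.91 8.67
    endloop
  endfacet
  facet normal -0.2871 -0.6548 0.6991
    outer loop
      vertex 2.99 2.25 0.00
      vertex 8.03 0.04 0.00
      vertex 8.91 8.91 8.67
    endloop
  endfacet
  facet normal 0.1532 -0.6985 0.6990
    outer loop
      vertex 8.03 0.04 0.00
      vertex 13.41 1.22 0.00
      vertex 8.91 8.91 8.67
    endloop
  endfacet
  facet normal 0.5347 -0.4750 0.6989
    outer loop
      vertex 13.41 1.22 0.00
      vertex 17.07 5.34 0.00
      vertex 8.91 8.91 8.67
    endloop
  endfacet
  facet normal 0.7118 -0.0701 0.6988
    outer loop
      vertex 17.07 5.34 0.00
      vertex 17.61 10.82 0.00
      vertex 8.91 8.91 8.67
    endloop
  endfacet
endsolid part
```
; perimeter-only toolpath
G21 ; units = mm
G90 ; absolute positioning
G28 ; home
; layer 1
G0 Z1.73
G0 X15.87 Y10.44
G1 X13.65 Y14.24
G1 X9.61 Y16.01
G1 X5.31 Y15.06
G1 X2.38 Y11.77
G1 X1.95 Y7.38
G1 X4.17 Y3.58
G1 X8.21 Y1.81
G1 X12.51 Y2.76
G1 X15.44 Y6.05
G1 X15.87 Y10.44
; layer 2
G0 Z3.47
G0 X14.13 Y10.06
G1 X12.46 Y12.91
G1 X9.44 Y14.23
G1 X6.21 Y13.52
G1 X4.01 Y11.05
G1 X3.69 Y7.76
G1 X5.36 Y4.91
G1 X8.38 Y3.59
G1 X11.61 Y4.30
G1 X13.81 Y6.77
G1 X14.13 Y10.06
; layer 3
G0 Z5.20
G0 X12.39 Y9.67
G1 X11.28 Y11.57
G1 X9.26 Y12.46
G1 X7.11 Y11.99
G1 X5.65 Y10.34
G1 X5.43 Y8.15
G1 X6.54 Y6.25
G1 X8.56 Y5.36
G1 X10.71 Y5.83
G1 X12.17 Y7.48
G1 X12.39 Y9.67
; layer 4
G0 Z6.94
G0 X10.65 Y9.29
G1 X10.09 Y10.24
G1 X9.09 Y10.68
G1 X8.01 Y10.45
G1 X7.28 Y9.62
G1 X7.17 Y8.53
G1 X7.73 Y7.58
G1 X8.73 Y7.14
G1 X9.81 Y7.37
G1 X10.54 Y8.20
G1 X10.65 Y9.29
M2 ; end

The solid is a regular 10-sided pyramid, base circumscribed radius ≈ 8.91 mm, apex at z ≈ 8.67 mm. Slicing at Δz = 1.73 mm — 5 equal slices spanning the solid's height, so layer i sits at z = i·h/5 — gives 4 non-empty perimeters. Each is a 10-segment closed polygon; G0 lifts to the layer z and rapids to the start vertex, then G1 traces the edges. The cross-section shrinks linearly with z (the slice at the apex is degenerate and omitted).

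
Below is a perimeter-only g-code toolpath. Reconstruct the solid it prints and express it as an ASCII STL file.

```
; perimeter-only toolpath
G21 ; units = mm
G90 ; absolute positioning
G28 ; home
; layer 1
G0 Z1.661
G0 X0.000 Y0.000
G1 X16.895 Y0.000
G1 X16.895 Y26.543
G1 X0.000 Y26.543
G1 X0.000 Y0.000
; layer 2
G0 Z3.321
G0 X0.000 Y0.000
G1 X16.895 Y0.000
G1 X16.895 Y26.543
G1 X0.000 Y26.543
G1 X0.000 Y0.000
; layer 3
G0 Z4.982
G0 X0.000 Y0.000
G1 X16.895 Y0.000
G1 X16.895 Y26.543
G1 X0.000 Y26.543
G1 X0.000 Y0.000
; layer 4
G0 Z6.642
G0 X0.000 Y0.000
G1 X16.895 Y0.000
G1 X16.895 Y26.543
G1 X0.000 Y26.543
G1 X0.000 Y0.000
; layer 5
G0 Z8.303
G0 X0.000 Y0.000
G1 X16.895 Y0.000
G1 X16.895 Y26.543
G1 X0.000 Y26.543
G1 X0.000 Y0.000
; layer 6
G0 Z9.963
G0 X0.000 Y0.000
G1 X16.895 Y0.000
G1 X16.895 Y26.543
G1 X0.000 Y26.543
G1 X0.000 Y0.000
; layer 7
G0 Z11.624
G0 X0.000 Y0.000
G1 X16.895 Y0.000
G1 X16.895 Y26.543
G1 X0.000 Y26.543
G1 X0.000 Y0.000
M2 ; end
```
solid part
  facet normal 0.0000 0.0000 -1.0000
    outer loop
      vertex 16.895 26.543 0.000
      vertex 16.895 0.000 0.000
      vertex 0.000 0.000 0.000
    endloop
  endfacet
  facet normal 0.0000 0.0000 -1.0000
    outer loop
      vertex 0.000 26.543 0.000
      vertex 16.895 26.543 0.000
      vertex 0.000 0.000 0.000
    endloop
  endfacet
  facet normal 0.0000 0.0000 1.0000
    outer loop
      vertex 0.000 0.000 11.624
      vertex 16.895 0.000 11.624
      vertex 16.895 26.543 11.624
    endloop
  endfacet
  facet normal 0.0000 0.0000 1.0000
    outer loop
      vertex 0.000 0.000 11.624
      vertex 16.895 26.543 11.624
      vertex 0.000 26.543 11.624
    endloop
  endfacet
  facet normal 0.0000 -1.0000 0.0000
    outer loop
      vertex 0.000 0.000 0.000
      vertex 16.895 0.000 0.000
      vertex 16.895 0.000 11.624
    endloop
  endfacet
  facet normal 0.0000 -1.0000 0.0000
    outer loop
      vertex 0.000 0.000 0.000
      vertex 16.895 0.000 11.624
      vertex 0.000 0.000 11.624
    endloop
  endfacet
  facet normal 0.0000 1.0000 0.0000
    outer loop
      vertex 16.895 26.543 11.624
      vertex 16.895 26.543 0.000
      vertex 0.000 26.543 0.000
    endloop
  endfacet
  facet normal 0.0000 1.0000 0.0000
    outer loop
      vertex 0.000 26.543 11.624
      vertex 16.895 26.543 11.624
      vertex 0.000 26.543 0.000
    endloop
  endfacet
  facet normal -1.0000 0.0000 0.0000
    outer loop
      vertex 0.000 26.543 11.624
      vertex 0.000 26.543 0.000
      vertex 0.000 0.000 0.000
    endloop
  endfacet
  facet normal -1.0000 0.0000 0.0000
    outer loop
      vertex 0.000 0.000 11.624
      vertex 0.000 26.543 11.624
      vertex 0.000 0.000 0.000
    endloop
  endfacet
  facet normal 1.0000 0.0000 0.0000
    outer loop
      vertex 16.895 0.000 0.000
      vertex 16.895 26.543 0.000
      vertex 16.895 26.543 11.624
    endloop
  endfacet
  facet normal 1.0000 0.0000 0.0000
    outer loop
      vertex 16.895 0.000 0.000
      vertex 16.895 26.543 11.624
      vertex 16.895 0.000 11.624
    endloop
  endfacet
endsolid part

The G0 Z moves step by Δz≈1.661 mm. Every layer's G1 loop is the same polygon, so the solid is a straight extrusion of it from z=0 to z≈11.6. Closing with flat bottom and top caps and triangulating gives 12 facets — a rectangular box, roughly 16.9 × 26.5 mm footprint and 11.6 mm tall.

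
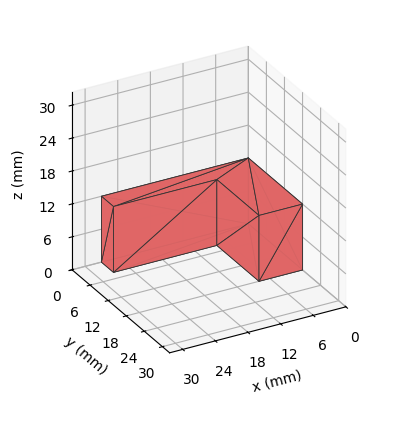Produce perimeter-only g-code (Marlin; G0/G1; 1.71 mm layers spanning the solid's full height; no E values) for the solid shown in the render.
Reading the render: the shape is an L-shaped prism: outer 27 × 18 mm, arm thicknesses ≈ 4 mm (horizontal) and 8 mm (vertical), extruded 12 mm in z (dimensions read to the nearest mm from the axis ticks). For the g-code, the solid's height is divided into equal slices at the stated Δz and each level perimeter traced with G1 moves after a G0 lift.

; perimeter-only toolpath
G21 ; units = mm
G90 ; absolute positioning
G28 ; home
; layer 1
G0 Z1.71
G0 X0.00 Y0.00
G1 X27.00 Y0.00
G1 X27.00 Y4.00
G1 X8.00 Y4.00
G1 X8.00 Y18.00
G1 X0.00 Y18.00
G1 X0.00 Y0.00
; layer 2
G0 Z3.43
G0 X0.00 Y0.00
G1 X27.00 Y0.00
G1 X27.00 Y4.00
G1 X8.00 Y4.00
G1 X8.00 Y18.00
G1 X0.00 Y18.00
G1 X0.00 Y0.00
; layer 3
G0 Z5.14
G0 X0.00 Y0.00
G1 X27.00 Y0.00
G1 X27.00 Y4.00
G1 X8.00 Y4.00
G1 X8.00 Y18.00
G1 X0.00 Y18.00
G1 X0.00 Y0.00
; layer 4
G0 Z6.86
G0 X0.00 Y0.00
G1 X27.00 Y0.00
G1 X27.00 Y4.00
G1 X8.00 Y4.00
G1 X8.00 Y18.00
G1 X0.00 Y18.00
G1 X0.00 Y0.00
; layer 5
G0 Z8.57
G0 X0.00 Y0.00
G1 X27.00 Y0.00
G1 X27.00 Y4.00
G1 X8.00 Y4.00
G1 X8.00 Y18.00
G1 X0.00 Y18.00
G1 X0.00 Y0.00
; layer 6
G0 Z10.29
G0 X0.00 Y0.00
G1 X27.00 Y0.00
G1 X27.00 Y4.00
G1 X8.00 Y4.00
G1 X8.00 Y18.00
G1 X0.00 Y18.00
G1 X0.00 Y0.00
; layer 7
G0 Z12.00
G0 X0.00 Y0.00
G1 X27.00 Y0.00
G1 X27.00 Y4.00
G1 X8.00 Y4.00
G1 X8.00 Y18.00
G1 X0.00 Y18.00
G1 X0.00 Y0.00
M2 ; end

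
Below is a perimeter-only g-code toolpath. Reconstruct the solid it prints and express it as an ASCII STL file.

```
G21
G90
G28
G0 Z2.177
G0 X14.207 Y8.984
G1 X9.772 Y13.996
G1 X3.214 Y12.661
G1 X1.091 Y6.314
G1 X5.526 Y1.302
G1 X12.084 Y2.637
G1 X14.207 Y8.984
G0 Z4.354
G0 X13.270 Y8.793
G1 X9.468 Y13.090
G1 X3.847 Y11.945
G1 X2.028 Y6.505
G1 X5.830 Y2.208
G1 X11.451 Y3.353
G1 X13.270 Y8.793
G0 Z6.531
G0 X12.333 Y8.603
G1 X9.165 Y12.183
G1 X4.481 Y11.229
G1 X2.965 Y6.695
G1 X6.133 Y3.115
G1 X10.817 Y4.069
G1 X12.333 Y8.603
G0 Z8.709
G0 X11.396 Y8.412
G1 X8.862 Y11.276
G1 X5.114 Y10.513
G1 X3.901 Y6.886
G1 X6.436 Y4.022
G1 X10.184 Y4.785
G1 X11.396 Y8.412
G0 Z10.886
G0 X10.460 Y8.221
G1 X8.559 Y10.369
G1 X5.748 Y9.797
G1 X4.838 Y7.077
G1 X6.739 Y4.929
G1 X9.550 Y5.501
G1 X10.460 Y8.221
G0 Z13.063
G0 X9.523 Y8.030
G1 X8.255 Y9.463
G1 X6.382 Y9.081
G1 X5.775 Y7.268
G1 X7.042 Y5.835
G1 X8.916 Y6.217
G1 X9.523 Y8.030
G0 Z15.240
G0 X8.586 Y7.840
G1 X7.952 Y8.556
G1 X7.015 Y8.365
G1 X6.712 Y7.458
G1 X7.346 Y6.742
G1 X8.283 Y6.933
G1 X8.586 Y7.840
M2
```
solid part
  facet normal 0.0000 0.0000 -1.0000
    outer loop
      vertex 2.580 13.377 0.000
      vertex 10.075 14.903 0.000
      vertex 15.144 9.175 0.000
    endloop
  endfacet
  facet normal 0.0000 0.0000 -1.0000
    outer loop
      vertex 0.154 6.123 0.000
      vertex 2.580 13.377 0.000
      vertex 15.144 9.175 0.000
    endloop
  endfacet
  facet normal 0.0000 0.0000 -1.0000
    outer loop
      vertex 5.223 0.395 0.000
      vertex 0.154 6.123 0.000
      vertex 15.144 9.175 0.000
    endloop
  endfacet
  facet normal 0.0000 0.0000 -1.0000
    outer loop
      vertex 12.718 1.921 0.000
      vertex 5.223 0.395 0.000
      vertex 15.144 9.175 0.000
    endloop
  endfacet
  facet normal 0.7000 0.6194 0.3555
    outer loop
      vertex 15.144 9.175 0.000
      vertex 10.075 14.903 0.000
      vertex 7.649 7.649 17.417
    endloop
  endfacet
  facet normal -0.1865 0.9159 0.3555
    outer loop
      vertex 10.075 14.903 0.000
      vertex 2.580 13.377 0.000
      vertex 7.649 7.649 17.417
    endloop
  endfacet
  facet normal -0.8864 0.2965 0.3555
    outer loop
      vertex 2.580 13.377 0.000
      vertex 0.154 6.123 0.000
      vertex 7.649 7.649 17.417
    endloop
  endfacet
  facet normal -0.7000 -0.6194 0.3555
    outer loop
      vertex 0.154 6.123 0.000
      vertex 5.223 0.395 0.000
      vertex 7.649 7.649 17.417
    endloop
  endfacet
  facet normal 0.1865 -0.9159 0.3555
    outer loop
      vertex 5.223 0.395 0.000
      vertex 12.718 1.921 0.000
      vertex 7.649 7.649 17.417
    endloop
  endfacet
  facet normal 0.8864 -0.2965 0.3555
    outer loop
      vertex 12.718 1.921 0.000
      vertex 15.144 9.175 0.000
      vertex 7.649 7.649 17.417
    endloop
  endfacet
endsolid part

The G0 Z moves step by Δz≈2.177 mm. The G1 loops shrink linearly with z, so the solid tapers from its base footprint up to z≈17.4. Closing with a flat bottom cap and the tapered top and triangulating gives 10 facets — a regular 6-sided pyramid, base circumscribed radius ≈ 7.65 mm, apex at z ≈ 17.4 mm.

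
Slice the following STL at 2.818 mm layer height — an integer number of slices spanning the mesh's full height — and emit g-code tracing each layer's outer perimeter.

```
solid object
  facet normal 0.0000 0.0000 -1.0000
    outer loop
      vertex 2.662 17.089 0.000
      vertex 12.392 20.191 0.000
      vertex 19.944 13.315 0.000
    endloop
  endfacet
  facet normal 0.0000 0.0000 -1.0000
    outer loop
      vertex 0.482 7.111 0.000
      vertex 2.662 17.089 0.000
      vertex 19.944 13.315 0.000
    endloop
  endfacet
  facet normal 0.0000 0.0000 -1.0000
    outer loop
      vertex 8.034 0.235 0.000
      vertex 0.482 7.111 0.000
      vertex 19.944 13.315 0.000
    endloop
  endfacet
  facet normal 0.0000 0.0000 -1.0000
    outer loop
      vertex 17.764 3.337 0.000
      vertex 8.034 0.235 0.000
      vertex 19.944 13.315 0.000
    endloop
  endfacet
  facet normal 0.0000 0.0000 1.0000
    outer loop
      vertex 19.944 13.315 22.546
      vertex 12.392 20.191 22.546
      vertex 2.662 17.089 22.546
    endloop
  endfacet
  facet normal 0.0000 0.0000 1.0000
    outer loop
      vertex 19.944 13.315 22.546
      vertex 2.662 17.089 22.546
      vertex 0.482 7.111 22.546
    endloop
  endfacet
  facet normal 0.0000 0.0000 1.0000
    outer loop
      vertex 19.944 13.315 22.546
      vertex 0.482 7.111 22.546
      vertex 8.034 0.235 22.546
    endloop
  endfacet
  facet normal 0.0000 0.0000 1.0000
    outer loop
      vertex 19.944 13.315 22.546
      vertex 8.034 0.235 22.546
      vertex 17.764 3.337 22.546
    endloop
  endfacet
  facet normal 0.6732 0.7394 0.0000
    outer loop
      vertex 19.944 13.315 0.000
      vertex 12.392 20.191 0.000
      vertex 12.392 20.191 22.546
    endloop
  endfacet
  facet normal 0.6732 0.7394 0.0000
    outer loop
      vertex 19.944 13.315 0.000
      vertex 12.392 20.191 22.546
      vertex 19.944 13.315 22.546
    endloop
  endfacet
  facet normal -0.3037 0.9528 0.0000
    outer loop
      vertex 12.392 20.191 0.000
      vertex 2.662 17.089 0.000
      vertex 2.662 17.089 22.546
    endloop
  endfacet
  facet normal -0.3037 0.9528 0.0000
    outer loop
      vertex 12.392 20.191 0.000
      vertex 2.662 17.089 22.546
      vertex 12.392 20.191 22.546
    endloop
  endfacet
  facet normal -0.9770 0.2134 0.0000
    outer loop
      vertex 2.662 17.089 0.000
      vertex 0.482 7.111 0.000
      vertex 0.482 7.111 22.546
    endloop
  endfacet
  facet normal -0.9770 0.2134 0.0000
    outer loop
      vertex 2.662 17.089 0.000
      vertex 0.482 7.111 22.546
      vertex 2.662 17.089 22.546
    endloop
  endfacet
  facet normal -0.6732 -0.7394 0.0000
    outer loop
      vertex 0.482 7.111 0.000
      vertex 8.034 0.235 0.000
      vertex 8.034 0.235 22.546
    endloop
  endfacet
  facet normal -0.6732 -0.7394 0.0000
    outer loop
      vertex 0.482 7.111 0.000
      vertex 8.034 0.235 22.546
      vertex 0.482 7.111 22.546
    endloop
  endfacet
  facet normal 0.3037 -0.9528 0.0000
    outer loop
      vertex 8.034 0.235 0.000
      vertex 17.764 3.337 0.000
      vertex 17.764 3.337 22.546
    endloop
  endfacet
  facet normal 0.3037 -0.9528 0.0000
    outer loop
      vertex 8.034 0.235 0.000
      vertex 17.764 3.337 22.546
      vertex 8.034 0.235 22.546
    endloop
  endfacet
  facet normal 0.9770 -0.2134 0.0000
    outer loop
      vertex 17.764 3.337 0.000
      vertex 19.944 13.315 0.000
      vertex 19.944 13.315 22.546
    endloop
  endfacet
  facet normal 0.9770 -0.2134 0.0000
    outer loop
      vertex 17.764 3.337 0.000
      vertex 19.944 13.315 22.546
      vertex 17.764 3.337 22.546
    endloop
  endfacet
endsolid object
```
; perimeter-only toolpath
G21 ; units = mm
G90 ; absolute positioning
G28 ; home
; layer 1
G0 Z2.818
G0 X19.944 Y13.315
G1 X12.392 Y20.191
G1 X2.662 Y17.089
G1 X0.482 Y7.111
G1 X8.034 Y0.235
G1 X17.764 Y3.337
G1 X19.944 Y13.315
; layer 2
G0 Z5.636
G0 X19.944 Y13.315
G1 X12.392 Y20.191
G1 X2.662 Y17.089
G1 X0.482 Y7.111
G1 X8.034 Y0.235
G1 X17.764 Y3.337
G1 X19.944 Y13.315
; layer 3
G0 Z8.455
G0 X19.944 Y13.315
G1 X12.392 Y20.191
G1 X2.662 Y17.089
G1 X0.482 Y7.111
G1 X8.034 Y0.235
G1 X17.764 Y3.337
G1 X19.944 Y13.315
; layer 4
G0 Z11.273
G0 X19.944 Y13.315
G1 X12.392 Y20.191
G1 X2.662 Y17.089
G1 X0.482 Y7.111
G1 X8.034 Y0.235
G1 X17.764 Y3.337
G1 X19.944 Y13.315
; layer 5
G0 Z14.091
G0 X19.944 Y13.315
G1 X12.392 Y20.191
G1 X2.662 Y17.089
G1 X0.482 Y7.111
G1 X8.034 Y0.235
G1 X17.764 Y3.337
G1 X19.944 Y13.315
; layer 6
G0 Z16.910
G0 X19.944 Y13.315
G1 X12.392 Y20.191
G1 X2.662 Y17.089
G1 X0.482 Y7.111
G1 X8.034 Y0.235
G1 X17.764 Y3.337
G1 X19.944 Y13.315
; layer 7
G0 Z19.728
G0 X19.944 Y13.315
G1 X12.392 Y20.191
G1 X2.662 Y17.089
G1 X0.482 Y7.111
G1 X8.034 Y0.235
G1 X17.764 Y3.337
G1 X19.944 Y13.315
; layer 8
G0 Z22.546
G0 X19.944 Y13.315
G1 X12.392 Y20.191
G1 X2.662 Y17.089
G1 X0.482 Y7.111
G1 X8.034 Y0.235
G1 X17.764 Y3.337
G1 X19.944 Y13.315
M2 ; end

The solid is a regular 6-sided prism (a cylinder approximated with 6 flat sides), circumscribed radius ≈ 10.2 mm, height ≈ 22.5 mm. Slicing at Δz = 2.818 mm — 8 equal slices spanning the solid's height, so layer i sits at z = i·h/8 — gives 8 non-empty perimeters. Each is a 6-segment closed polygon; G0 lifts to the layer z and rapids to the start vertex, then G1 traces the edges.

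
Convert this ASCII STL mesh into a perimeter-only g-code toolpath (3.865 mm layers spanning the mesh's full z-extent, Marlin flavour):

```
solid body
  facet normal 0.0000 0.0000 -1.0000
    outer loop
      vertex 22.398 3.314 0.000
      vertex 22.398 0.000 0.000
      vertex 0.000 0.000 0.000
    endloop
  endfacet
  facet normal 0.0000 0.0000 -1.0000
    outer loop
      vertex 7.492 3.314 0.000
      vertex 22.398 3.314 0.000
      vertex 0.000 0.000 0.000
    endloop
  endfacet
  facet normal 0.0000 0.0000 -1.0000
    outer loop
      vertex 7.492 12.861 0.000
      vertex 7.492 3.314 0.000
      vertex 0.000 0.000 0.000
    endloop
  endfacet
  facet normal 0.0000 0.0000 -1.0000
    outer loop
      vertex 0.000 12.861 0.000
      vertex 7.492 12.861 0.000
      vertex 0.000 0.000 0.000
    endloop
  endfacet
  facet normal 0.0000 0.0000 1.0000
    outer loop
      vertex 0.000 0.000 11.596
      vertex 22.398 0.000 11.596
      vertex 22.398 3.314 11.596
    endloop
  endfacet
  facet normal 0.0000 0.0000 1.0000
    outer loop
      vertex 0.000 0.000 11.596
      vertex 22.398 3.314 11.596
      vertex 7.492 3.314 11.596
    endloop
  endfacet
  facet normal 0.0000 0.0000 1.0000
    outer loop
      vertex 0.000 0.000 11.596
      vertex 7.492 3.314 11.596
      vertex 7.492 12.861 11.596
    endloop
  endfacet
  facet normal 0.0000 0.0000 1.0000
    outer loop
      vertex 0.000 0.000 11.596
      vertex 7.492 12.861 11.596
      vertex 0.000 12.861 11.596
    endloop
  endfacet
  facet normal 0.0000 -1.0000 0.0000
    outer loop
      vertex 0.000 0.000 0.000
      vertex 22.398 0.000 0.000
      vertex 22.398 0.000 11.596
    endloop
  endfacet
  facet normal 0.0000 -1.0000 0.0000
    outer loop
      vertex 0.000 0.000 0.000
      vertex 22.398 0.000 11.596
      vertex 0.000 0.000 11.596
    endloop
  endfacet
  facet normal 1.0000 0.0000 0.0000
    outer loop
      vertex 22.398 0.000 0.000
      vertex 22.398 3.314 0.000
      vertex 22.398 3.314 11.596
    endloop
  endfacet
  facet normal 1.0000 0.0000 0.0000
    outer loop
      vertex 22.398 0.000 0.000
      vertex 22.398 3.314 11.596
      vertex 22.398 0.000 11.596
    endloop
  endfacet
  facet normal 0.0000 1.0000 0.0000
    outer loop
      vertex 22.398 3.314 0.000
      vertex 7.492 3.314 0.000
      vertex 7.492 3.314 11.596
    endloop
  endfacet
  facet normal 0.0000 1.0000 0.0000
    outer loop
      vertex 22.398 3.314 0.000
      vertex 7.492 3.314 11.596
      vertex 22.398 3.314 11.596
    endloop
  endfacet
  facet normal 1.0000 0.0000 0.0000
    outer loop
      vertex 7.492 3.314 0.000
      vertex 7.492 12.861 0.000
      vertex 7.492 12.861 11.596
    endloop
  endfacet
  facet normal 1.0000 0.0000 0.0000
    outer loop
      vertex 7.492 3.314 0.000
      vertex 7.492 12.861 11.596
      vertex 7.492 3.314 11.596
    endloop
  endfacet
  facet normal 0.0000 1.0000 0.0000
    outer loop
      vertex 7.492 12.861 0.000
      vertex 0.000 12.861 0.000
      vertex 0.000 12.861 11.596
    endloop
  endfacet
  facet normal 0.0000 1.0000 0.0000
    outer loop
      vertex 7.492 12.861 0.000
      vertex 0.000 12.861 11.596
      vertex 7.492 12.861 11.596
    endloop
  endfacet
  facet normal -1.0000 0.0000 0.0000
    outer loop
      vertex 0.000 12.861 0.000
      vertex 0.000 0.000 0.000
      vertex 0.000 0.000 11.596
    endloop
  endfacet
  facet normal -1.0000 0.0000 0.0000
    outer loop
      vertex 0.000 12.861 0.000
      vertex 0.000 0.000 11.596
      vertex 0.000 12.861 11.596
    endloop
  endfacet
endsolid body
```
; perimeter-only toolpath
G21 ; units = mm
G90 ; absolute positioning
G28 ; home
; layer 1
G0 Z3.865
G0 X0.000 Y0.000
G1 X22.398 Y0.000
G1 X22.398 Y3.314
G1 X7.492 Y3.314
G1 X7.492 Y12.861
G1 X0.000 Y12.861
G1 X0.000 Y0.000
; layer 2
G0 Z7.731
G0 X0.000 Y0.000
G1 X22.398 Y0.000
G1 X22.398 Y3.314
G1 X7.492 Y3.314
G1 X7.492 Y12.861
G1 X0.000 Y12.861
G1 X0.000 Y0.000
; layer 3
G0 Z11.596
G0 X0.000 Y0.000
G1 X22.398 Y0.000
G1 X22.398 Y3.314
G1 X7.492 Y3.314
G1 X7.492 Y12.861
G1 X0.000 Y12.861
G1 X0.000 Y0.000
M2 ; end

The solid is an L-shaped prism: outer 22.4 × 12.9 mm, arm thicknesses ≈ 3.31 mm (horizontal) and 7.49 mm (vertical), extruded 11.6 mm in z. Slicing at Δz = 3.865 mm — 3 equal slices spanning the solid's height, so layer i sits at z = i·h/3 — gives 3 non-empty perimeters. Each is a 6-segment closed polygon; G0 lifts to the layer z and rapids to the start vertex, then G1 traces the edges.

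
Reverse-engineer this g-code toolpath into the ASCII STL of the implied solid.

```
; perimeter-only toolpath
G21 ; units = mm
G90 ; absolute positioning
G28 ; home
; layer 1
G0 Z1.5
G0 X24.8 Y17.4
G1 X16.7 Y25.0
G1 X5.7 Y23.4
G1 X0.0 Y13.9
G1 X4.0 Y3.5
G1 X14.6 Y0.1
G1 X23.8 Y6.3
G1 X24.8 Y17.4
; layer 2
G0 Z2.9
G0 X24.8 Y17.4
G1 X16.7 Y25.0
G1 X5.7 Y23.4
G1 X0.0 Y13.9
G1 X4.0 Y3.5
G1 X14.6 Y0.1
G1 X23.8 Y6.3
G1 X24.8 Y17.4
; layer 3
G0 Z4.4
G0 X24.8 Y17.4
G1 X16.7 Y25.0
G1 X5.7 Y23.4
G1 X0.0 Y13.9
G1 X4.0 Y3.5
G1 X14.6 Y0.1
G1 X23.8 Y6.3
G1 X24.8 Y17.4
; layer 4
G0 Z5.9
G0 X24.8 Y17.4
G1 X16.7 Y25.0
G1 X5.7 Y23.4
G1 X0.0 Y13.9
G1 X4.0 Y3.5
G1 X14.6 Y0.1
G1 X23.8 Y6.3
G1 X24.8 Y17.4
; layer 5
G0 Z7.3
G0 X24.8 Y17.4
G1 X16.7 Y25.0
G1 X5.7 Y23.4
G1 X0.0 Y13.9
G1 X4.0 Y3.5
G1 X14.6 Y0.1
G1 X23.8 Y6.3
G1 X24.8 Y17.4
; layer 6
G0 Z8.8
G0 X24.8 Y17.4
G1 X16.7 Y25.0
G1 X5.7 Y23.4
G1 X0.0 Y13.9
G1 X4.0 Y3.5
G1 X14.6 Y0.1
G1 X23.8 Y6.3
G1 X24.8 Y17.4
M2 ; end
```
solid part
  facet normal 0.0000 0.0000 -1.0000
    outer loop
      vertex 5.7 23.4 0.0
      vertex 16.7 25.0 0.0
      vertex 24.8 17.4 0.0
    endloop
  endfacet
  facet normal 0.0000 0.0000 -1.0000
    outer loop
      vertex 0.0 13.9 0.0
      vertex 5.7 23.4 0.0
      vertex 24.8 17.4 0.0
    endloop
  endfacet
  facet normal 0.0000 0.0000 -1.0000
    outer loop
      vertex 4.0 3.5 0.0
      vertex 0.0 13.9 0.0
      vertex 24.8 17.4 0.0
    endloop
  endfacet
  facet normal 0.0000 0.0000 -1.0000
    outer loop
      vertex 14.6 0.1 0.0
      vertex 4.0 3.5 0.0
      vertex 24.8 17.4 0.0
    endloop
  endfacet
  facet normal 0.0000 0.0000 -1.0000
    outer loop
      vertex 23.8 6.3 0.0
      vertex 14.6 0.1 0.0
      vertex 24.8 17.4 0.0
    endloop
  endfacet
  facet normal 0.0000 0.0000 1.0000
    outer loop
      vertex 24.8 17.4 8.8
      vertex 16.7 25.0 8.8
      vertex 5.7 23.4 8.8
    endloop
  endfacet
  facet normal 0.0000 0.0000 1.0000
    outer loop
      vertex 24.8 17.4 8.8
      vertex 5.7 23.4 8.8
      vertex 0.0 13.9 8.8
    endloop
  endfacet
  facet normal 0.0000 0.0000 1.0000
    outer loop
      vertex 24.8 17.4 8.8
      vertex 0.0 13.9 8.8
      vertex 4.0 3.5 8.8
    endloop
  endfacet
  facet normal 0.0000 0.0000 1.0000
    outer loop
      vertex 24.8 17.4 8.8
      vertex 4.0 3.5 8.8
      vertex 14.6 0.1 8.8
    endloop
  endfacet
  facet normal 0.0000 0.0000 1.0000
    outer loop
      vertex 24.8 17.4 8.8
      vertex 14.6 0.1 8.8
      vertex 23.8 6.3 8.8
    endloop
  endfacet
  facet normal 0.6842 0.7293 0.0000
    outer loop
      vertex 24.8 17.4 0.0
      vertex 16.7 25.0 0.0
      vertex 16.7 25.0 8.8
    endloop
  endfacet
  facet normal 0.6842 0.7293 0.0000
    outer loop
      vertex 24.8 17.4 0.0
      vertex 16.7 25.0 8.8
      vertex 24.8 17.4 8.8
    endloop
  endfacet
  facet normal -0.1439 0.9896 0.0000
    outer loop
      vertex 16.7 25.0 0.0
      vertex 5.7 23.4 0.0
      vertex 5.7 23.4 8.8
    endloop
  endfacet
  facet normal -0.1439 0.9896 0.0000
    outer loop
      vertex 16.7 25.0 0.0
      vertex 5.7 23.4 8.8
      vertex 16.7 25.0 8.8
    endloop
  endfacet
  facet normal -0.8575 0.5145 0.0000
    outer loop
      vertex 5.7 23.4 0.0
      vertex 0.0 13.9 0.0
      vertex 0.0 13.9 8.8
    endloop
  endfacet
  facet normal -0.8575 0.5145 0.0000
    outer loop
      vertex 5.7 23.4 0.0
      vertex 0.0 13.9 8.8
      vertex 5.7 23.4 8.8
    endloop
  endfacet
  facet normal -0.9333 -0.3590 0.0000
    outer loop
      vertex 0.0 13.9 0.0
      vertex 4.0 3.5 0.0
      vertex 4.0 3.5 8.8
    endloop
  endfacet
  facet normal -0.9333 -0.3590 0.0000
    outer loop
      vertex 0.0 13.9 0.0
      vertex 4.0 3.5 8.8
      vertex 0.0 13.9 8.8
    endloop
  endfacet
  facet normal -0.3054 -0.9522 0.0000
    outer loop
      vertex 4.0 3.5 0.0
      vertex 14.6 0.1 0.0
      vertex 14.6 0.1 8.8
    endloop
  endfacet
  facet normal -0.3054 -0.9522 0.0000
    outer loop
      vertex 4.0 3.5 0.0
      vertex 14.6 0.1 8.8
      vertex 4.0 3.5 8.8
    endloop
  endfacet
  facet normal 0.5589 -0.8293 0.0000
    outer loop
      vertex 14.6 0.1 0.0
      vertex 23.8 6.3 0.0
      vertex 23.8 6.3 8.8
    endloop
  endfacet
  facet normal 0.5589 -0.8293 0.0000
    outer loop
      vertex 14.6 0.1 0.0
      vertex 23.8 6.3 8.8
      vertex 14.6 0.1 8.8
    endloop
  endfacet
  facet normal 0.9960 -0.0897 0.0000
    outer loop
      vertex 23.8 6.3 0.0
      vertex 24.8 17.4 0.0
      vertex 24.8 17.4 8.8
    endloop
  endfacet
  facet normal 0.9960 -0.0897 0.0000
    outer loop
      vertex 23.8 6.3 0.0
      vertex 24.8 17.4 8.8
      vertex 23.8 6.3 8.8
    endloop
  endfacet
endsolid part

The G0 Z moves step by Δz≈1.5 mm. Every layer's G1 loop is the same polygon, so the solid is a straight extrusion of it from z=0 to z≈8.8. Closing with flat bottom and top caps and triangulating gives 24 facets — a regular 7-sided prism (a cylinder approximated with 7 flat sides), circumscribed radius ≈ 12.8 mm, height ≈ 8.8 mm.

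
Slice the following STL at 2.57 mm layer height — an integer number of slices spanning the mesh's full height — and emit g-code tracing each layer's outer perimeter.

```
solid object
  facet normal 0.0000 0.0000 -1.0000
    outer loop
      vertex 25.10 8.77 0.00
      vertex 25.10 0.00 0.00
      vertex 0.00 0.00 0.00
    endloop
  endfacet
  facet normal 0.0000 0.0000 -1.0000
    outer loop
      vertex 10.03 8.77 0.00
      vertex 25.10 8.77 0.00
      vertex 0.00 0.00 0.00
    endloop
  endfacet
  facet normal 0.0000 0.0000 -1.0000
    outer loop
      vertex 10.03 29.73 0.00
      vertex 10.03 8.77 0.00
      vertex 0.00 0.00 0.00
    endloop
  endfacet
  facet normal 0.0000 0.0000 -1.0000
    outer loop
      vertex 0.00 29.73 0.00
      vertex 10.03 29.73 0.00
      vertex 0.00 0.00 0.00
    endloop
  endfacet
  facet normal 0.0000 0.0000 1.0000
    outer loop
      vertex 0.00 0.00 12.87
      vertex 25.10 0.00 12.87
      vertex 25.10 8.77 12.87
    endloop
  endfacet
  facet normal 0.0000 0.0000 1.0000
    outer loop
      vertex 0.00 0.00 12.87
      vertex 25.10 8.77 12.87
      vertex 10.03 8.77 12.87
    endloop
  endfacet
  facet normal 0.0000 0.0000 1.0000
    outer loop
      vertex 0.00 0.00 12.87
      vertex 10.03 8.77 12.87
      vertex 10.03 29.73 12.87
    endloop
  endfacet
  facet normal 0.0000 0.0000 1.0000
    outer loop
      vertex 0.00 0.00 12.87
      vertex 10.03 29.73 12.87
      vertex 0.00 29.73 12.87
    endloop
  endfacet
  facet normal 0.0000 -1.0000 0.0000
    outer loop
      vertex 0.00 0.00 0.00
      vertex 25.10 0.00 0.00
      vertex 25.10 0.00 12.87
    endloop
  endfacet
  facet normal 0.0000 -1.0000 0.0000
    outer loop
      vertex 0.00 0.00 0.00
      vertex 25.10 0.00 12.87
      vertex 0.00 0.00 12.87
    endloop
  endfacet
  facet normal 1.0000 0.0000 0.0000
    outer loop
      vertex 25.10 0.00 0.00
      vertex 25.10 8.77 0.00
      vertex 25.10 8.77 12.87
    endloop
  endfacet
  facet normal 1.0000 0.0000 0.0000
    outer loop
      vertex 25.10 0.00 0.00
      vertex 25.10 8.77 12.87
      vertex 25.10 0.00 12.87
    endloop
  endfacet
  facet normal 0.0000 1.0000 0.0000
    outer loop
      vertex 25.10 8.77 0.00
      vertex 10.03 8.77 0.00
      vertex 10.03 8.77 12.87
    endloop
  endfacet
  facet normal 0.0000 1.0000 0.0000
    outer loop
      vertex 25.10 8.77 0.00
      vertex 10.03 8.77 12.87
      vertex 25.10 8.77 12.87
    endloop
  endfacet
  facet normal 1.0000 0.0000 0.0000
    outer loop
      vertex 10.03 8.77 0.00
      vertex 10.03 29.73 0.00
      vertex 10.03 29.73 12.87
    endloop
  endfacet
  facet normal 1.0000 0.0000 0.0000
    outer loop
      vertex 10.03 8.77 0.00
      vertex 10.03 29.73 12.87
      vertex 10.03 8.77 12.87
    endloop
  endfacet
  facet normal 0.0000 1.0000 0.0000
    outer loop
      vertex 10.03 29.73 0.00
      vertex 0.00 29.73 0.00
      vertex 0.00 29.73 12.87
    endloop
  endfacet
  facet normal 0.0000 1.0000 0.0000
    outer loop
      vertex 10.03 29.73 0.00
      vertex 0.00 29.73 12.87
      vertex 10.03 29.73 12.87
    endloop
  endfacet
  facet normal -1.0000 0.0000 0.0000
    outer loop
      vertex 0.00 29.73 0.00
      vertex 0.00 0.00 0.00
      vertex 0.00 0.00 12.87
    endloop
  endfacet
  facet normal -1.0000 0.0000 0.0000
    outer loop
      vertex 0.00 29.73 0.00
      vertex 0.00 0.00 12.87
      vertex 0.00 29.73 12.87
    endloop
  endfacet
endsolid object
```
; perimeter-only toolpath
G21 ; units = mm
G90 ; absolute positioning
G28 ; home
; layer 1
G0 Z2.57
G0 X0.00 Y0.00
G1 X25.10 Y0.00
G1 X25.10 Y8.77
G1 X10.03 Y8.77
G1 X10.03 Y29.73
G1 X0.00 Y29.73
G1 X0.00 Y0.00
; layer 2
G0 Z5.15
G0 X0.00 Y0.00
G1 X25.10 Y0.00
G1 X25.10 Y8.77
G1 X10.03 Y8.77
G1 X10.03 Y29.73
G1 X0.00 Y29.73
G1 X0.00 Y0.00
; layer 3
G0 Z7.72
G0 X0.00 Y0.00
G1 X25.10 Y0.00
G1 X25.10 Y8.77
G1 X10.03 Y8.77
G1 X10.03 Y29.73
G1 X0.00 Y29.73
G1 X0.00 Y0.00
; layer 4
G0 Z10.30
G0 X0.00 Y0.00
G1 X25.10 Y0.00
G1 X25.10 Y8.77
G1 X10.03 Y8.77
G1 X10.03 Y29.73
G1 X0.00 Y29.73
G1 X0.00 Y0.00
; layer 5
G0 Z12.87
G0 X0.00 Y0.00
G1 X25.10 Y0.00
G1 X25.10 Y8.77
G1 X10.03 Y8.77
G1 X10.03 Y29.73
G1 X0.00 Y29.73
G1 X0.00 Y0.00
M2 ; end

The solid is an L-shaped prism: outer 25.1 × 29.7 mm, arm thicknesses ≈ 8.77 mm (horizontal) and 10 mm (vertical), extruded 12.9 mm in z. Slicing at Δz = 2.57 mm — 5 equal slices spanning the solid's height, so layer i sits at z = i·h/5 — gives 5 non-empty perimeters. Each is a 6-segment closed polygon; G0 lifts to the layer z and rapids to the start vertex, then G1 traces the edges.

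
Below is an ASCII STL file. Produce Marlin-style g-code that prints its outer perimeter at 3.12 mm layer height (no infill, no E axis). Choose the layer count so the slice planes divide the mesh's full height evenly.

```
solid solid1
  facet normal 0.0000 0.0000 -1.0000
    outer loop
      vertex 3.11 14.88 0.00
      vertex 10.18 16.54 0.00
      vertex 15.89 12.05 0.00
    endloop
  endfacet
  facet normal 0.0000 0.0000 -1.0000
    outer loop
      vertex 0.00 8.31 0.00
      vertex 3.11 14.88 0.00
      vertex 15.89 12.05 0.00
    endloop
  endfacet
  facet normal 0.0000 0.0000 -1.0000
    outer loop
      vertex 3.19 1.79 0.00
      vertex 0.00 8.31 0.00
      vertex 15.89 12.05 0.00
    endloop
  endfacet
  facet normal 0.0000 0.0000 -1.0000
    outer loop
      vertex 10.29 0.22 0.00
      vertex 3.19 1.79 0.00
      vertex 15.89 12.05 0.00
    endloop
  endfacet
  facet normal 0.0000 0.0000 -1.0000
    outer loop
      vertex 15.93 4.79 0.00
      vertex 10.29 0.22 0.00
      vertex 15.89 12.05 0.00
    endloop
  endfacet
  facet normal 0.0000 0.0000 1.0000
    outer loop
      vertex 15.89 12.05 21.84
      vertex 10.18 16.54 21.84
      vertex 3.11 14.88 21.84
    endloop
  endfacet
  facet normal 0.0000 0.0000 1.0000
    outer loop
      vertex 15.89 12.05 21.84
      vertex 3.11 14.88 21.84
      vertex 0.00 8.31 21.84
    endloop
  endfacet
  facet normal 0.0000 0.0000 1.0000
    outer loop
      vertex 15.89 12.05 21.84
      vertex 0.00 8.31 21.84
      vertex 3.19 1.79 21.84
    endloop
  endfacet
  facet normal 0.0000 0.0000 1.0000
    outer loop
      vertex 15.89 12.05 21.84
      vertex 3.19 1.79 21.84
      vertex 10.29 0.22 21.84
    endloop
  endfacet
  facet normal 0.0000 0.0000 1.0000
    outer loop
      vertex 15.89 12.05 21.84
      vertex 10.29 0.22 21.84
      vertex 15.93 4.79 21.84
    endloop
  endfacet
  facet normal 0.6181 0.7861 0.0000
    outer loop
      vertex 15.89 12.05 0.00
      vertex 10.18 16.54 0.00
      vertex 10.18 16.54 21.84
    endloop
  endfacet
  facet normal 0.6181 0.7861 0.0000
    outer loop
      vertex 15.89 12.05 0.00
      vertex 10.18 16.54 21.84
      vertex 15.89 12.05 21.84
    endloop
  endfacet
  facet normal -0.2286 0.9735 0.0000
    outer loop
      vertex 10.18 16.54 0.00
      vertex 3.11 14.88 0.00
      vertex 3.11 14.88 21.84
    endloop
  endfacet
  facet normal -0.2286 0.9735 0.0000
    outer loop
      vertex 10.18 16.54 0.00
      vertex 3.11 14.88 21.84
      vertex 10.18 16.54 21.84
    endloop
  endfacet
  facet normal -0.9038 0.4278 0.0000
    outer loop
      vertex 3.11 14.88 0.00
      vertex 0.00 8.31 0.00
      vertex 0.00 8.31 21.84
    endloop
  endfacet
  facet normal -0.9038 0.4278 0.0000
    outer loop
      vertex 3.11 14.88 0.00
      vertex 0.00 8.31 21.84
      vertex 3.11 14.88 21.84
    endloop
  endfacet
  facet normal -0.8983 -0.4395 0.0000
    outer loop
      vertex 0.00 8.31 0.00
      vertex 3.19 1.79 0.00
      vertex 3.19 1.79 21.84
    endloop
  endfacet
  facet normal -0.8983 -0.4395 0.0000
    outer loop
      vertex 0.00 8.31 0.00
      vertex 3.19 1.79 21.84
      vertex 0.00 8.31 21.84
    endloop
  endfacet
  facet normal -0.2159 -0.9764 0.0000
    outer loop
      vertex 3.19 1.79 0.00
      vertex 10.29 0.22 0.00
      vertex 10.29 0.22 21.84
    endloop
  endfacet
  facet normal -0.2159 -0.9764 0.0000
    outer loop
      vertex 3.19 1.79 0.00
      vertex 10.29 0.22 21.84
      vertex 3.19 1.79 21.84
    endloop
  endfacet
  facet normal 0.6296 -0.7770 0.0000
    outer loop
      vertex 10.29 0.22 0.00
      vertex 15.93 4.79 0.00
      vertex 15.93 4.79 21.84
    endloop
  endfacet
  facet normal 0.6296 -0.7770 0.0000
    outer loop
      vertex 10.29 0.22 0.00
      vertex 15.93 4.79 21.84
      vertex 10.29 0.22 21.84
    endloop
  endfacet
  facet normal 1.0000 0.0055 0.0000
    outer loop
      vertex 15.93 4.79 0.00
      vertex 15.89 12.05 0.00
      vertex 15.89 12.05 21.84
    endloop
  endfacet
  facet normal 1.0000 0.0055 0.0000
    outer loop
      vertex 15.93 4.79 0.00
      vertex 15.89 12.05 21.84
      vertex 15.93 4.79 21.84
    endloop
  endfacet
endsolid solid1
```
; perimeter-only toolpath
G21 ; units = mm
G90 ; absolute positioning
G28 ; home
; layer 1
G0 Z3.12
G0 X15.89 Y12.05
G1 X10.18 Y16.54
G1 X3.11 Y14.88
G1 X0.00 Y8.31
G1 X3.19 Y1.79
G1 X10.29 Y0.22
G1 X15.93 Y4.79
G1 X15.89 Y12.05
; layer 2
G0 Z6.24
G0 X15.89 Y12.05
G1 X10.18 Y16.54
G1 X3.11 Y14.88
G1 X0.00 Y8.31
G1 X3.19 Y1.79
G1 X10.29 Y0.22
G1 X15.93 Y4.79
G1 X15.89 Y12.05
; layer 3
G0 Z9.36
G0 X15.89 Y12.05
G1 X10.18 Y16.54
G1 X3.11 Y14.88
G1 X0.00 Y8.31
G1 X3.19 Y1.79
G1 X10.29 Y0.22
G1 X15.93 Y4.79
G1 X15.89 Y12.05
; layer 4
G0 Z12.48
G0 X15.89 Y12.05
G1 X10.18 Y16.54
G1 X3.11 Y14.88
G1 X0.00 Y8.31
G1 X3.19 Y1.79
G1 X10.29 Y0.22
G1 X15.93 Y4.79
G1 X15.89 Y12.05
; layer 5
G0 Z15.60
G0 X15.89 Y12.05
G1 X10.18 Y16.54
G1 X3.11 Y14.88
G1 X0.00 Y8.31
G1 X3.19 Y1.79
G1 X10.29 Y0.22
G1 X15.93 Y4.79
G1 X15.89 Y12.05
; layer 6
G0 Z18.72
G0 X15.89 Y12.05
G1 X10.18 Y16.54
G1 X3.11 Y14.88
G1 X0.00 Y8.31
G1 X3.19 Y1.79
G1 X10.29 Y0.22
G1 X15.93 Y4.79
G1 X15.89 Y12.05
; layer 7
G0 Z21.84
G0 X15.89 Y12.05
G1 X10.18 Y16.54
G1 X3.11 Y14.88
G1 X0.00 Y8.31
G1 X3.19 Y1.79
G1 X10.29 Y0.22
G1 X15.93 Y4.79
G1 X15.89 Y12.05
M2 ; end

The solid is a regular 7-sided prism (a cylinder approximated with 7 flat sides), circumscribed radius ≈ 8.37 mm, height ≈ 21.8 mm. Slicing at Δz = 3.12 mm — 7 equal slices spanning the solid's height, so layer i sits at z = i·h/7 — gives 7 non-empty perimeters. Each is a 7-segment closed polygon; G0 lifts to the layer z and rapids to the start vertex, then G1 traces the edges.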